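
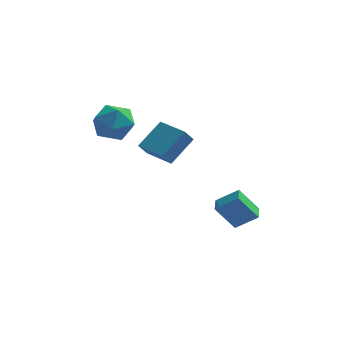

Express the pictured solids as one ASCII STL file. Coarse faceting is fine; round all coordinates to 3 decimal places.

solid 
facet normal -0.806 -0.040 -0.590
outer loop
vertex 2.341 -2.266 -2.503
vertex 2.261 -1.391 -2.453
vertex 3.294 -2.103 -3.816
endloop
endfacet
facet normal 0.091 -0.994 -0.058
outer loop
vertex 4.399 -2.049 -3.007
vertex 2.341 -2.266 -2.503
vertex 3.294 -2.103 -3.816
endloop
endfacet
facet normal -0.806 -0.039 -0.590
outer loop
vertex 3.294 -2.103 -3.816
vertex 2.261 -1.391 -2.453
vertex 3.214 -1.228 -3.765
endloop
endfacet
facet normal 0.585 0.100 -0.805
outer loop
vertex 3.214 -1.228 -3.765
vertex 4.399 -2.049 -3.007
vertex 3.294 -2.103 -3.816
endloop
endfacet
facet normal -0.585 -0.099 0.805
outer loop
vertex 2.341 -2.266 -2.503
vertex 3.366 -1.337 -1.644
vertex 2.261 -1.391 -2.453
endloop
endfacet
facet normal 0.091 -0.994 -0.058
outer loop
vertex 3.446 -2.212 -1.695
vertex 2.341 -2.266 -2.503
vertex 4.399 -2.049 -3.007
endloop
endfacet
facet normal -0.584 -0.100 0.805
outer loop
vertex 3.446 -2.212 -1.695
vertex 3.366 -1.337 -1.644
vertex 2.341 -2.266 -2.503
endloop
endfacet
facet normal -0.091 0.994 0.058
outer loop
vertex 2.261 -1.391 -2.453
vertex 3.366 -1.337 -1.644
vertex 3.214 -1.228 -3.765
endloop
endfacet
facet normal 0.584 0.099 -0.806
outer loop
vertex 4.319 -1.174 -2.957
vertex 4.399 -2.049 -3.007
vertex 3.214 -1.228 -3.765
endloop
endfacet
facet normal -0.091 0.994 0.058
outer loop
vertex 3.214 -1.228 -3.765
vertex 3.366 -1.337 -1.644
vertex 4.319 -1.174 -2.957
endloop
endfacet
facet normal 0.806 0.040 0.590
outer loop
vertex 4.319 -1.174 -2.957
vertex 3.446 -2.212 -1.695
vertex 4.399 -2.049 -3.007
endloop
endfacet
facet normal 0.806 0.039 0.590
outer loop
vertex 3.366 -1.337 -1.644
vertex 3.446 -2.212 -1.695
vertex 4.319 -1.174 -2.957
endloop
endfacet
facet normal 0.006 0.881 0.473
outer loop
vertex -2.587 -1.244 2.846
vertex -2.887 -1.771 3.831
vertex -1.769 -1.636 3.565
endloop
endfacet
facet normal 0.476 0.877 -0.063
outer loop
vertex -2.587 -1.244 2.846
vertex -1.769 -1.636 3.565
vertex -1.654 -1.781 2.423
endloop
endfacet
facet normal 0.121 0.736 -0.666
outer loop
vertex -2.587 -1.244 2.846
vertex -1.654 -1.781 2.423
vertex -2.7 -2.006 1.984
endloop
endfacet
facet normal -0.568 0.652 -0.502
outer loop
vertex -2.587 -1.244 2.846
vertex -2.7 -2.006 1.984
vertex -3.462 -1.999 2.854
endloop
endfacet
facet normal -0.639 0.742 0.203
outer loop
vertex -2.587 -1.244 2.846
vertex -3.462 -1.999 2.854
vertex -2.887 -1.771 3.831
endloop
endfacet
facet normal 0.938 0.344 0.051
outer loop
vertex -1.654 -1.781 2.423
vertex -1.769 -1.636 3.565
vertex -1.378 -2.641 3.146
endloop
endfacet
facet normal 0.177 0.350 0.920
outer loop
vertex -1.769 -1.636 3.565
vertex -2.887 -1.771 3.831
vertex -2.14 -2.634 4.016
endloop
endfacet
facet normal -0.868 0.126 0.481
outer loop
vertex -2.887 -1.771 3.831
vertex -3.462 -1.999 2.854
vertex -3.186 -2.859 3.577
endloop
endfacet
facet normal -0.752 -0.018 -0.659
outer loop
vertex -3.462 -1.999 2.854
vertex -2.7 -2.006 1.984
vertex -3.071 -3.004 2.435
endloop
endfacet
facet normal 0.363 0.116 -0.925
outer loop
vertex -2.7 -2.006 1.984
vertex -1.654 -1.781 2.423
vertex -1.953 -2.869 2.169
endloop
endfacet
facet normal 0.568 -0.652 0.502
outer loop
vertex -2.253 -3.396 3.154
vertex -1.378 -2.641 3.146
vertex -2.14 -2.634 4.016
endloop
endfacet
facet normal -0.121 -0.736 0.666
outer loop
vertex -2.253 -3.396 3.154
vertex -2.14 -2.634 4.016
vertex -3.186 -2.859 3.577
endloop
endfacet
facet normal -0.476 -0.877 0.063
outer loop
vertex -2.253 -3.396 3.154
vertex -3.186 -2.859 3.577
vertex -3.071 -3.004 2.435
endloop
endfacet
facet normal -0.006 -0.881 -0.473
outer loop
vertex -2.253 -3.396 3.154
vertex -3.071 -3.004 2.435
vertex -1.953 -2.869 2.169
endloop
endfacet
facet normal 0.639 -0.742 -0.203
outer loop
vertex -2.253 -3.396 3.154
vertex -1.953 -2.869 2.169
vertex -1.378 -2.641 3.146
endloop
endfacet
facet normal 0.752 0.018 0.659
outer loop
vertex -2.14 -2.634 4.016
vertex -1.378 -2.641 3.146
vertex -1.769 -1.636 3.565
endloop
endfacet
facet normal -0.363 -0.116 0.925
outer loop
vertex -3.186 -2.859 3.577
vertex -2.14 -2.634 4.016
vertex -2.887 -1.771 3.831
endloop
endfacet
facet normal -0.938 -0.344 -0.051
outer loop
vertex -3.071 -3.004 2.435
vertex -3.186 -2.859 3.577
vertex -3.462 -1.999 2.854
endloop
endfacet
facet normal -0.177 -0.350 -0.920
outer loop
vertex -1.953 -2.869 2.169
vertex -3.071 -3.004 2.435
vertex -2.7 -2.006 1.984
endloop
endfacet
facet normal 0.868 -0.126 -0.481
outer loop
vertex -1.378 -2.641 3.146
vertex -1.953 -2.869 2.169
vertex -1.654 -1.781 2.423
endloop
endfacet
facet normal -0.490 -0.624 -0.609
outer loop
vertex 0.035 -3.312 1.509
vertex -1.288 -2.26 1.494
vertex 0.377 -2.892 0.803
endloop
endfacet
facet normal 0.783 -0.622 0.009
outer loop
vertex 1.248 -1.78 1.886
vertex 0.035 -3.312 1.509
vertex 0.377 -2.892 0.803
endloop
endfacet
facet normal -0.490 -0.624 -0.609
outer loop
vertex 0.377 -2.892 0.803
vertex -1.288 -2.26 1.494
vertex -0.946 -1.84 0.788
endloop
endfacet
facet normal 0.384 0.472 -0.794
outer loop
vertex -0.946 -1.84 0.788
vertex 1.248 -1.78 1.886
vertex 0.377 -2.892 0.803
endloop
endfacet
facet normal -0.384 -0.472 0.794
outer loop
vertex 0.035 -3.312 1.509
vertex -0.417 -1.148 2.577
vertex -1.288 -2.26 1.494
endloop
endfacet
facet normal 0.783 -0.622 0.009
outer loop
vertex 0.906 -2.2 2.592
vertex 0.035 -3.312 1.509
vertex 1.248 -1.78 1.886
endloop
endfacet
facet normal -0.384 -0.472 0.794
outer loop
vertex 0.906 -2.2 2.592
vertex -0.417 -1.148 2.577
vertex 0.035 -3.312 1.509
endloop
endfacet
facet normal -0.783 0.622 -0.009
outer loop
vertex -1.288 -2.26 1.494
vertex -0.417 -1.148 2.577
vertex -0.946 -1.84 0.788
endloop
endfacet
facet normal 0.384 0.472 -0.794
outer loop
vertex -0.075 -0.728 1.871
vertex 1.248 -1.78 1.886
vertex -0.946 -1.84 0.788
endloop
endfacet
facet normal -0.783 0.622 -0.009
outer loop
vertex -0.946 -1.84 0.788
vertex -0.417 -1.148 2.577
vertex -0.075 -0.728 1.871
endloop
endfacet
facet normal 0.490 0.624 0.609
outer loop
vertex -0.075 -0.728 1.871
vertex 0.906 -2.2 2.592
vertex 1.248 -1.78 1.886
endloop
endfacet
facet normal 0.490 0.624 0.609
outer loop
vertex -0.417 -1.148 2.577
vertex 0.906 -2.2 2.592
vertex -0.075 -0.728 1.871
endloop
endfacet

endsolid


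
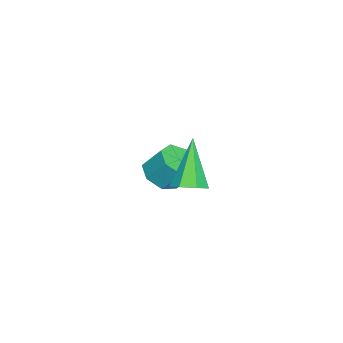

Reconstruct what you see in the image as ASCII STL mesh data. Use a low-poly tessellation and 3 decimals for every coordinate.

solid 
facet normal 0.506 0.102 -0.856
outer loop
vertex 2.941 -0.964 -0.778
vertex 2.528 -1.342 -1.067
vertex 2.51 -0.715 -1.003
endloop
endfacet
facet normal 0.192 0.820 0.540
outer loop
vertex 2.941 -0.964 -0.778
vertex 2.51 -0.715 -1.003
vertex 1.552 -1.538 0.587
endloop
endfacet
facet normal 0.505 0.102 -0.857
outer loop
vertex 2.51 -0.715 -1.003
vertex 2.528 -1.342 -1.067
vertex 2.092 -0.938 -1.276
endloop
endfacet
facet normal -0.527 0.842 0.119
outer loop
vertex 2.51 -0.715 -1.003
vertex 2.092 -0.938 -1.276
vertex 1.552 -1.538 0.587
endloop
endfacet
facet normal 0.505 0.102 -0.857
outer loop
vertex 2.092 -0.938 -1.276
vertex 2.528 -1.342 -1.067
vertex 2.002 -1.465 -1.392
endloop
endfacet
facet normal -0.955 0.209 -0.209
outer loop
vertex 2.092 -0.938 -1.276
vertex 2.002 -1.465 -1.392
vertex 1.552 -1.538 0.587
endloop
endfacet
facet normal 0.506 0.100 -0.857
outer loop
vertex 2.002 -1.465 -1.392
vertex 2.528 -1.342 -1.067
vertex 2.308 -1.899 -1.262
endloop
endfacet
facet normal -0.772 -0.604 -0.198
outer loop
vertex 2.002 -1.465 -1.392
vertex 2.308 -1.899 -1.262
vertex 1.552 -1.538 0.587
endloop
endfacet
facet normal 0.505 0.101 -0.857
outer loop
vertex 2.308 -1.899 -1.262
vertex 2.528 -1.342 -1.067
vertex 2.78 -1.914 -0.986
endloop
endfacet
facet normal -0.116 -0.983 0.145
outer loop
vertex 2.308 -1.899 -1.262
vertex 2.78 -1.914 -0.986
vertex 1.552 -1.538 0.587
endloop
endfacet
facet normal 0.506 0.101 -0.857
outer loop
vertex 2.78 -1.914 -0.986
vertex 2.528 -1.342 -1.067
vertex 3.061 -1.498 -0.771
endloop
endfacet
facet normal 0.522 -0.643 0.561
outer loop
vertex 2.78 -1.914 -0.986
vertex 3.061 -1.498 -0.771
vertex 1.552 -1.538 0.587
endloop
endfacet
facet normal 0.506 0.102 -0.857
outer loop
vertex 3.061 -1.498 -0.771
vertex 2.528 -1.342 -1.067
vertex 2.941 -0.964 -0.778
endloop
endfacet
facet normal 0.658 0.158 0.736
outer loop
vertex 3.061 -1.498 -0.771
vertex 2.941 -0.964 -0.778
vertex 1.552 -1.538 0.587
endloop
endfacet
facet normal -0.056 -0.623 -0.780
outer loop
vertex -0.888 -3.378 -3.522
vertex -1.582 -3.648 -3.257
vertex -1.443 -3.045 -3.748
endloop
endfacet
facet normal 0.584 0.614 -0.530
outer loop
vertex -0.888 -3.378 -3.522
vertex -1.443 -3.045 -3.748
vertex -0.825 -2.682 -2.647
endloop
endfacet
facet normal 0.586 0.613 -0.531
outer loop
vertex -0.825 -2.682 -2.647
vertex -1.443 -3.045 -3.748
vertex -1.379 -2.348 -2.873
endloop
endfacet
facet normal 0.056 0.621 0.782
outer loop
vertex -0.825 -2.682 -2.647
vertex -1.379 -2.348 -2.873
vertex -1.518 -2.952 -2.383
endloop
endfacet
facet normal -0.057 -0.622 -0.781
outer loop
vertex -1.443 -3.045 -3.748
vertex -1.582 -3.648 -3.257
vertex -2.102 -3.165 -3.604
endloop
endfacet
facet normal -0.268 0.763 -0.588
outer loop
vertex -1.443 -3.045 -3.748
vertex -2.102 -3.165 -3.604
vertex -1.379 -2.348 -2.873
endloop
endfacet
facet normal -0.268 0.763 -0.588
outer loop
vertex -1.379 -2.348 -2.873
vertex -2.102 -3.165 -3.604
vertex -2.039 -2.469 -2.729
endloop
endfacet
facet normal 0.057 0.621 0.782
outer loop
vertex -1.379 -2.348 -2.873
vertex -2.039 -2.469 -2.729
vertex -1.518 -2.952 -2.383
endloop
endfacet
facet normal -0.056 -0.622 -0.781
outer loop
vertex -2.102 -3.165 -3.604
vertex -1.582 -3.648 -3.257
vertex -2.37 -3.65 -3.199
endloop
endfacet
facet normal -0.919 0.338 -0.203
outer loop
vertex -2.102 -3.165 -3.604
vertex -2.37 -3.65 -3.199
vertex -2.039 -2.469 -2.729
endloop
endfacet
facet normal -0.919 0.338 -0.202
outer loop
vertex -2.039 -2.469 -2.729
vertex -2.37 -3.65 -3.199
vertex -2.306 -2.953 -2.324
endloop
endfacet
facet normal 0.058 0.622 0.781
outer loop
vertex -2.039 -2.469 -2.729
vertex -2.306 -2.953 -2.324
vertex -1.518 -2.952 -2.383
endloop
endfacet
facet normal -0.056 -0.622 -0.781
outer loop
vertex -2.37 -3.65 -3.199
vertex -1.582 -3.648 -3.257
vertex -2.044 -4.133 -2.838
endloop
endfacet
facet normal -0.878 -0.341 0.336
outer loop
vertex -2.37 -3.65 -3.199
vertex -2.044 -4.133 -2.838
vertex -2.306 -2.953 -2.324
endloop
endfacet
facet normal -0.878 -0.341 0.336
outer loop
vertex -2.306 -2.953 -2.324
vertex -2.044 -4.133 -2.838
vertex -1.98 -3.437 -1.963
endloop
endfacet
facet normal 0.058 0.622 0.781
outer loop
vertex -2.306 -2.953 -2.324
vertex -1.98 -3.437 -1.963
vertex -1.518 -2.952 -2.383
endloop
endfacet
facet normal -0.057 -0.621 -0.782
outer loop
vertex -2.044 -4.133 -2.838
vertex -1.582 -3.648 -3.257
vertex -1.37 -4.251 -2.793
endloop
endfacet
facet normal -0.175 -0.764 0.621
outer loop
vertex -2.044 -4.133 -2.838
vertex -1.37 -4.251 -2.793
vertex -1.98 -3.437 -1.963
endloop
endfacet
facet normal -0.175 -0.764 0.621
outer loop
vertex -1.98 -3.437 -1.963
vertex -1.37 -4.251 -2.793
vertex -1.307 -3.555 -1.918
endloop
endfacet
facet normal 0.057 0.622 0.781
outer loop
vertex -1.98 -3.437 -1.963
vertex -1.307 -3.555 -1.918
vertex -1.518 -2.952 -2.383
endloop
endfacet
facet normal -0.057 -0.621 -0.781
outer loop
vertex -1.37 -4.251 -2.793
vertex -1.582 -3.648 -3.257
vertex -0.856 -3.915 -3.098
endloop
endfacet
facet normal 0.659 -0.611 0.438
outer loop
vertex -1.37 -4.251 -2.793
vertex -0.856 -3.915 -3.098
vertex -1.307 -3.555 -1.918
endloop
endfacet
facet normal 0.659 -0.612 0.438
outer loop
vertex -1.307 -3.555 -1.918
vertex -0.856 -3.915 -3.098
vertex -0.792 -3.219 -2.223
endloop
endfacet
facet normal 0.057 0.622 0.781
outer loop
vertex -1.307 -3.555 -1.918
vertex -0.792 -3.219 -2.223
vertex -1.518 -2.952 -2.383
endloop
endfacet
facet normal -0.057 -0.621 -0.782
outer loop
vertex -0.856 -3.915 -3.098
vertex -1.582 -3.648 -3.257
vertex -0.888 -3.378 -3.522
endloop
endfacet
facet normal 0.997 0.001 -0.074
outer loop
vertex -0.856 -3.915 -3.098
vertex -0.888 -3.378 -3.522
vertex -0.792 -3.219 -2.223
endloop
endfacet
facet normal 0.997 0.003 -0.074
outer loop
vertex -0.792 -3.219 -2.223
vertex -0.888 -3.378 -3.522
vertex -0.825 -2.682 -2.647
endloop
endfacet
facet normal 0.056 0.621 0.782
outer loop
vertex -0.792 -3.219 -2.223
vertex -0.825 -2.682 -2.647
vertex -1.518 -2.952 -2.383
endloop
endfacet

endsolid


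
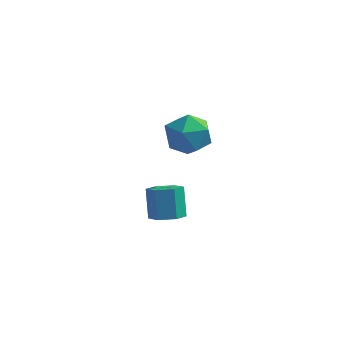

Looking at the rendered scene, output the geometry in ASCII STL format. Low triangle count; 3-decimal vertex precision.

solid 
facet normal 0.214 -0.457 -0.863
outer loop
vertex -0.273 -1.776 -2.537
vertex -0.889 -1.981 -2.581
vertex -0.717 -1.41 -2.841
endloop
endfacet
facet normal 0.699 0.689 -0.192
outer loop
vertex -0.273 -1.776 -2.537
vertex -0.717 -1.41 -2.841
vertex -0.536 -1.214 -1.476
endloop
endfacet
facet normal 0.699 0.689 -0.192
outer loop
vertex -0.536 -1.214 -1.476
vertex -0.717 -1.41 -2.841
vertex -0.98 -0.848 -1.779
endloop
endfacet
facet normal -0.213 0.457 0.864
outer loop
vertex -0.536 -1.214 -1.476
vertex -0.98 -0.848 -1.779
vertex -1.151 -1.419 -1.519
endloop
endfacet
facet normal 0.214 -0.457 -0.863
outer loop
vertex -0.717 -1.41 -2.841
vertex -0.889 -1.981 -2.581
vertex -1.332 -1.616 -2.884
endloop
endfacet
facet normal -0.243 0.831 -0.500
outer loop
vertex -0.717 -1.41 -2.841
vertex -1.332 -1.616 -2.884
vertex -0.98 -0.848 -1.779
endloop
endfacet
facet normal -0.242 0.831 -0.501
outer loop
vertex -0.98 -0.848 -1.779
vertex -1.332 -1.616 -2.884
vertex -1.595 -1.053 -1.822
endloop
endfacet
facet normal -0.213 0.457 0.864
outer loop
vertex -0.98 -0.848 -1.779
vertex -1.595 -1.053 -1.822
vertex -1.151 -1.419 -1.519
endloop
endfacet
facet normal 0.213 -0.458 -0.863
outer loop
vertex -1.332 -1.616 -2.884
vertex -0.889 -1.981 -2.581
vertex -1.504 -2.186 -2.624
endloop
endfacet
facet normal -0.940 0.143 -0.309
outer loop
vertex -1.332 -1.616 -2.884
vertex -1.504 -2.186 -2.624
vertex -1.595 -1.053 -1.822
endloop
endfacet
facet normal -0.940 0.143 -0.309
outer loop
vertex -1.595 -1.053 -1.822
vertex -1.504 -2.186 -2.624
vertex -1.767 -1.624 -1.563
endloop
endfacet
facet normal -0.214 0.456 0.864
outer loop
vertex -1.595 -1.053 -1.822
vertex -1.767 -1.624 -1.563
vertex -1.151 -1.419 -1.519
endloop
endfacet
facet normal 0.213 -0.457 -0.864
outer loop
vertex -1.504 -2.186 -2.624
vertex -0.889 -1.981 -2.581
vertex -1.06 -2.552 -2.321
endloop
endfacet
facet normal -0.699 -0.689 0.192
outer loop
vertex -1.504 -2.186 -2.624
vertex -1.06 -2.552 -2.321
vertex -1.767 -1.624 -1.563
endloop
endfacet
facet normal -0.699 -0.689 0.191
outer loop
vertex -1.767 -1.624 -1.563
vertex -1.06 -2.552 -2.321
vertex -1.323 -1.99 -1.259
endloop
endfacet
facet normal -0.214 0.457 0.863
outer loop
vertex -1.767 -1.624 -1.563
vertex -1.323 -1.99 -1.259
vertex -1.151 -1.419 -1.519
endloop
endfacet
facet normal 0.213 -0.457 -0.864
outer loop
vertex -1.06 -2.552 -2.321
vertex -0.889 -1.981 -2.581
vertex -0.445 -2.347 -2.278
endloop
endfacet
facet normal 0.242 -0.831 0.500
outer loop
vertex -1.06 -2.552 -2.321
vertex -0.445 -2.347 -2.278
vertex -1.323 -1.99 -1.259
endloop
endfacet
facet normal 0.243 -0.831 0.501
outer loop
vertex -1.323 -1.99 -1.259
vertex -0.445 -2.347 -2.278
vertex -0.708 -1.784 -1.216
endloop
endfacet
facet normal -0.214 0.457 0.863
outer loop
vertex -1.323 -1.99 -1.259
vertex -0.708 -1.784 -1.216
vertex -1.151 -1.419 -1.519
endloop
endfacet
facet normal 0.214 -0.456 -0.864
outer loop
vertex -0.445 -2.347 -2.278
vertex -0.889 -1.981 -2.581
vertex -0.273 -1.776 -2.537
endloop
endfacet
facet normal 0.940 -0.143 0.309
outer loop
vertex -0.445 -2.347 -2.278
vertex -0.273 -1.776 -2.537
vertex -0.708 -1.784 -1.216
endloop
endfacet
facet normal 0.940 -0.143 0.309
outer loop
vertex -0.708 -1.784 -1.216
vertex -0.273 -1.776 -2.537
vertex -0.536 -1.214 -1.476
endloop
endfacet
facet normal -0.213 0.458 0.863
outer loop
vertex -0.708 -1.784 -1.216
vertex -0.536 -1.214 -1.476
vertex -1.151 -1.419 -1.519
endloop
endfacet
facet normal -0.622 0.325 0.712
outer loop
vertex -2.051 3.28 -1.36
vertex -2.33 2.339 -1.175
vertex -1.558 2.737 -0.682
endloop
endfacet
facet normal -0.058 0.758 0.650
outer loop
vertex -2.051 3.28 -1.36
vertex -1.558 2.737 -0.682
vertex -1.054 3.32 -1.317
endloop
endfacet
facet normal -0.039 0.999 -0.021
outer loop
vertex -2.051 3.28 -1.36
vertex -1.054 3.32 -1.317
vertex -1.514 3.283 -2.203
endloop
endfacet
facet normal -0.591 0.714 -0.374
outer loop
vertex -2.051 3.28 -1.36
vertex -1.514 3.283 -2.203
vertex -2.303 2.676 -2.115
endloop
endfacet
facet normal -0.951 0.298 0.079
outer loop
vertex -2.051 3.28 -1.36
vertex -2.303 2.676 -2.115
vertex -2.33 2.339 -1.175
endloop
endfacet
facet normal 0.530 0.371 0.762
outer loop
vertex -1.054 3.32 -1.317
vertex -1.558 2.737 -0.682
vertex -0.717 2.404 -1.105
endloop
endfacet
facet normal -0.382 -0.329 0.864
outer loop
vertex -1.558 2.737 -0.682
vertex -2.33 2.339 -1.175
vertex -1.506 1.797 -1.017
endloop
endfacet
facet normal -0.914 -0.373 -0.160
outer loop
vertex -2.33 2.339 -1.175
vertex -2.303 2.676 -2.115
vertex -1.966 1.76 -1.903
endloop
endfacet
facet normal -0.331 0.300 -0.895
outer loop
vertex -2.303 2.676 -2.115
vertex -1.514 3.283 -2.203
vertex -1.462 2.343 -2.538
endloop
endfacet
facet normal 0.562 0.761 -0.324
outer loop
vertex -1.514 3.283 -2.203
vertex -1.054 3.32 -1.317
vertex -0.69 2.741 -2.045
endloop
endfacet
facet normal 0.591 -0.714 0.374
outer loop
vertex -0.969 1.8 -1.86
vertex -0.717 2.404 -1.105
vertex -1.506 1.797 -1.017
endloop
endfacet
facet normal 0.039 -0.999 0.021
outer loop
vertex -0.969 1.8 -1.86
vertex -1.506 1.797 -1.017
vertex -1.966 1.76 -1.903
endloop
endfacet
facet normal 0.058 -0.758 -0.650
outer loop
vertex -0.969 1.8 -1.86
vertex -1.966 1.76 -1.903
vertex -1.462 2.343 -2.538
endloop
endfacet
facet normal 0.622 -0.325 -0.712
outer loop
vertex -0.969 1.8 -1.86
vertex -1.462 2.343 -2.538
vertex -0.69 2.741 -2.045
endloop
endfacet
facet normal 0.951 -0.298 -0.079
outer loop
vertex -0.969 1.8 -1.86
vertex -0.69 2.741 -2.045
vertex -0.717 2.404 -1.105
endloop
endfacet
facet normal 0.331 -0.300 0.895
outer loop
vertex -1.506 1.797 -1.017
vertex -0.717 2.404 -1.105
vertex -1.558 2.737 -0.682
endloop
endfacet
facet normal -0.562 -0.761 0.324
outer loop
vertex -1.966 1.76 -1.903
vertex -1.506 1.797 -1.017
vertex -2.33 2.339 -1.175
endloop
endfacet
facet normal -0.530 -0.371 -0.762
outer loop
vertex -1.462 2.343 -2.538
vertex -1.966 1.76 -1.903
vertex -2.303 2.676 -2.115
endloop
endfacet
facet normal 0.382 0.329 -0.864
outer loop
vertex -0.69 2.741 -2.045
vertex -1.462 2.343 -2.538
vertex -1.514 3.283 -2.203
endloop
endfacet
facet normal 0.914 0.373 0.160
outer loop
vertex -0.717 2.404 -1.105
vertex -0.69 2.741 -2.045
vertex -1.054 3.32 -1.317
endloop
endfacet

endsolid


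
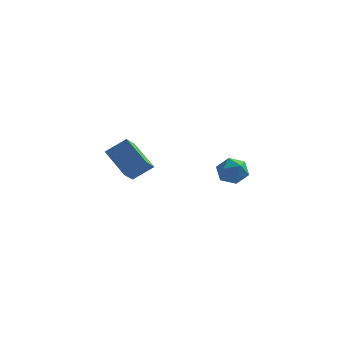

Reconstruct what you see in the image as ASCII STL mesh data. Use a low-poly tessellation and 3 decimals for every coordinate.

solid 
facet normal 0.391 0.081 0.917
outer loop
vertex 2.916 -3.292 -0.62
vertex 2.259 -3.649 -0.308
vertex 2.893 -4.098 -0.539
endloop
endfacet
facet normal 0.905 0.017 0.425
outer loop
vertex 2.916 -3.292 -0.62
vertex 2.893 -4.098 -0.539
vertex 3.202 -3.767 -1.21
endloop
endfacet
facet normal 0.832 0.553 -0.041
outer loop
vertex 2.916 -3.292 -0.62
vertex 3.202 -3.767 -1.21
vertex 2.76 -3.115 -1.395
endloop
endfacet
facet normal 0.273 0.948 0.162
outer loop
vertex 2.916 -3.292 -0.62
vertex 2.76 -3.115 -1.395
vertex 2.177 -3.042 -0.837
endloop
endfacet
facet normal 0.001 0.657 0.754
outer loop
vertex 2.916 -3.292 -0.62
vertex 2.177 -3.042 -0.837
vertex 2.259 -3.649 -0.308
endloop
endfacet
facet normal 0.800 -0.595 0.075
outer loop
vertex 3.202 -3.767 -1.21
vertex 2.893 -4.098 -0.539
vertex 2.723 -4.418 -1.263
endloop
endfacet
facet normal -0.031 -0.491 0.870
outer loop
vertex 2.893 -4.098 -0.539
vertex 2.259 -3.649 -0.308
vertex 2.14 -4.345 -0.705
endloop
endfacet
facet normal -0.663 0.439 0.606
outer loop
vertex 2.259 -3.649 -0.308
vertex 2.177 -3.042 -0.837
vertex 1.698 -3.693 -0.89
endloop
endfacet
facet normal -0.221 0.910 -0.350
outer loop
vertex 2.177 -3.042 -0.837
vertex 2.76 -3.115 -1.395
vertex 2.007 -3.362 -1.561
endloop
endfacet
facet normal 0.683 0.270 -0.679
outer loop
vertex 2.76 -3.115 -1.395
vertex 3.202 -3.767 -1.21
vertex 2.641 -3.811 -1.792
endloop
endfacet
facet normal -0.273 -0.948 -0.162
outer loop
vertex 1.984 -4.168 -1.48
vertex 2.723 -4.418 -1.263
vertex 2.14 -4.345 -0.705
endloop
endfacet
facet normal -0.832 -0.553 0.041
outer loop
vertex 1.984 -4.168 -1.48
vertex 2.14 -4.345 -0.705
vertex 1.698 -3.693 -0.89
endloop
endfacet
facet normal -0.905 -0.017 -0.425
outer loop
vertex 1.984 -4.168 -1.48
vertex 1.698 -3.693 -0.89
vertex 2.007 -3.362 -1.561
endloop
endfacet
facet normal -0.391 -0.081 -0.917
outer loop
vertex 1.984 -4.168 -1.48
vertex 2.007 -3.362 -1.561
vertex 2.641 -3.811 -1.792
endloop
endfacet
facet normal -0.001 -0.657 -0.754
outer loop
vertex 1.984 -4.168 -1.48
vertex 2.641 -3.811 -1.792
vertex 2.723 -4.418 -1.263
endloop
endfacet
facet normal 0.221 -0.910 0.350
outer loop
vertex 2.14 -4.345 -0.705
vertex 2.723 -4.418 -1.263
vertex 2.893 -4.098 -0.539
endloop
endfacet
facet normal -0.683 -0.270 0.679
outer loop
vertex 1.698 -3.693 -0.89
vertex 2.14 -4.345 -0.705
vertex 2.259 -3.649 -0.308
endloop
endfacet
facet normal -0.800 0.595 -0.075
outer loop
vertex 2.007 -3.362 -1.561
vertex 1.698 -3.693 -0.89
vertex 2.177 -3.042 -0.837
endloop
endfacet
facet normal 0.031 0.491 -0.870
outer loop
vertex 2.641 -3.811 -1.792
vertex 2.007 -3.362 -1.561
vertex 2.76 -3.115 -1.395
endloop
endfacet
facet normal 0.663 -0.439 -0.606
outer loop
vertex 2.723 -4.418 -1.263
vertex 2.641 -3.811 -1.792
vertex 3.202 -3.767 -1.21
endloop
endfacet
facet normal -0.654 0.511 0.558
outer loop
vertex -4.527 0.341 -2.194
vertex -3.565 0.742 -1.435
vertex -4.378 1.279 -2.878
endloop
endfacet
facet normal -0.746 -0.311 -0.589
outer loop
vertex -3.175 0.338 -3.905
vertex -4.527 0.341 -2.194
vertex -4.378 1.279 -2.878
endloop
endfacet
facet normal -0.653 0.512 0.558
outer loop
vertex -4.378 1.279 -2.878
vertex -3.565 0.742 -1.435
vertex -3.415 1.68 -2.119
endloop
endfacet
facet normal 0.127 0.801 -0.585
outer loop
vertex -3.415 1.68 -2.119
vertex -3.175 0.338 -3.905
vertex -4.378 1.279 -2.878
endloop
endfacet
facet normal -0.127 -0.801 0.585
outer loop
vertex -4.527 0.341 -2.194
vertex -2.362 -0.199 -2.462
vertex -3.565 0.742 -1.435
endloop
endfacet
facet normal -0.746 -0.310 -0.589
outer loop
vertex -3.325 -0.6 -3.221
vertex -4.527 0.341 -2.194
vertex -3.175 0.338 -3.905
endloop
endfacet
facet normal -0.127 -0.801 0.585
outer loop
vertex -3.325 -0.6 -3.221
vertex -2.362 -0.199 -2.462
vertex -4.527 0.341 -2.194
endloop
endfacet
facet normal 0.746 0.310 0.589
outer loop
vertex -3.565 0.742 -1.435
vertex -2.362 -0.199 -2.462
vertex -3.415 1.68 -2.119
endloop
endfacet
facet normal 0.127 0.801 -0.585
outer loop
vertex -2.213 0.739 -3.146
vertex -3.175 0.338 -3.905
vertex -3.415 1.68 -2.119
endloop
endfacet
facet normal 0.746 0.311 0.589
outer loop
vertex -3.415 1.68 -2.119
vertex -2.362 -0.199 -2.462
vertex -2.213 0.739 -3.146
endloop
endfacet
facet normal 0.653 -0.511 -0.558
outer loop
vertex -2.213 0.739 -3.146
vertex -3.325 -0.6 -3.221
vertex -3.175 0.338 -3.905
endloop
endfacet
facet normal 0.653 -0.511 -0.559
outer loop
vertex -2.362 -0.199 -2.462
vertex -3.325 -0.6 -3.221
vertex -2.213 0.739 -3.146
endloop
endfacet

endsolid


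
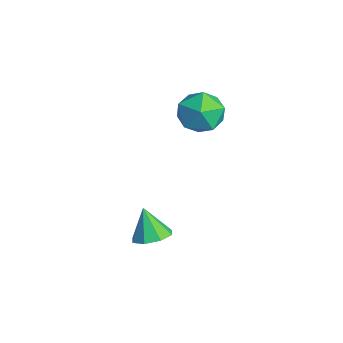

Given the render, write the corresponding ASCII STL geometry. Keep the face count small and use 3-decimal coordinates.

solid 
facet normal -0.055 0.712 0.700
outer loop
vertex -1.84 1.826 2.956
vertex -1.469 1.136 3.688
vertex -0.784 1.741 3.126
endloop
endfacet
facet normal 0.071 0.996 0.057
outer loop
vertex -1.84 1.826 2.956
vertex -0.784 1.741 3.126
vertex -1.162 1.825 2.126
endloop
endfacet
facet normal -0.461 0.803 -0.378
outer loop
vertex -1.84 1.826 2.956
vertex -1.162 1.825 2.126
vertex -2.079 1.272 2.07
endloop
endfacet
facet normal -0.916 0.401 -0.003
outer loop
vertex -1.84 1.826 2.956
vertex -2.079 1.272 2.07
vertex -2.269 0.846 3.036
endloop
endfacet
facet normal -0.665 0.345 0.662
outer loop
vertex -1.84 1.826 2.956
vertex -2.269 0.846 3.036
vertex -1.469 1.136 3.688
endloop
endfacet
facet normal 0.675 0.711 -0.195
outer loop
vertex -1.162 1.825 2.126
vertex -0.784 1.741 3.126
vertex -0.371 1.134 2.344
endloop
endfacet
facet normal 0.471 0.252 0.845
outer loop
vertex -0.784 1.741 3.126
vertex -1.469 1.136 3.688
vertex -0.561 0.708 3.31
endloop
endfacet
facet normal -0.516 -0.343 0.785
outer loop
vertex -1.469 1.136 3.688
vertex -2.269 0.846 3.036
vertex -1.478 0.155 3.254
endloop
endfacet
facet normal -0.923 -0.251 -0.292
outer loop
vertex -2.269 0.846 3.036
vertex -2.079 1.272 2.07
vertex -1.856 0.239 2.254
endloop
endfacet
facet normal -0.186 0.399 -0.898
outer loop
vertex -2.079 1.272 2.07
vertex -1.162 1.825 2.126
vertex -1.171 0.844 1.692
endloop
endfacet
facet normal 0.916 -0.401 0.003
outer loop
vertex -0.8 0.154 2.424
vertex -0.371 1.134 2.344
vertex -0.561 0.708 3.31
endloop
endfacet
facet normal 0.461 -0.803 0.378
outer loop
vertex -0.8 0.154 2.424
vertex -0.561 0.708 3.31
vertex -1.478 0.155 3.254
endloop
endfacet
facet normal -0.071 -0.996 -0.057
outer loop
vertex -0.8 0.154 2.424
vertex -1.478 0.155 3.254
vertex -1.856 0.239 2.254
endloop
endfacet
facet normal 0.055 -0.712 -0.700
outer loop
vertex -0.8 0.154 2.424
vertex -1.856 0.239 2.254
vertex -1.171 0.844 1.692
endloop
endfacet
facet normal 0.665 -0.345 -0.662
outer loop
vertex -0.8 0.154 2.424
vertex -1.171 0.844 1.692
vertex -0.371 1.134 2.344
endloop
endfacet
facet normal 0.923 0.251 0.292
outer loop
vertex -0.561 0.708 3.31
vertex -0.371 1.134 2.344
vertex -0.784 1.741 3.126
endloop
endfacet
facet normal 0.186 -0.399 0.898
outer loop
vertex -1.478 0.155 3.254
vertex -0.561 0.708 3.31
vertex -1.469 1.136 3.688
endloop
endfacet
facet normal -0.675 -0.711 0.195
outer loop
vertex -1.856 0.239 2.254
vertex -1.478 0.155 3.254
vertex -2.269 0.846 3.036
endloop
endfacet
facet normal -0.471 -0.252 -0.845
outer loop
vertex -1.171 0.844 1.692
vertex -1.856 0.239 2.254
vertex -2.079 1.272 2.07
endloop
endfacet
facet normal 0.516 0.343 -0.785
outer loop
vertex -0.371 1.134 2.344
vertex -1.171 0.844 1.692
vertex -1.162 1.825 2.126
endloop
endfacet
facet normal 0.420 0.112 -0.901
outer loop
vertex 1.377 -2.146 -1.975
vertex 0.78 -1.644 -2.191
vertex 1.505 -1.554 -1.842
endloop
endfacet
facet normal 0.576 -0.296 0.762
outer loop
vertex 1.377 -2.146 -1.975
vertex 1.505 -1.554 -1.842
vertex 0.2 -1.796 -0.949
endloop
endfacet
facet normal 0.420 0.111 -0.901
outer loop
vertex 1.505 -1.554 -1.842
vertex 0.78 -1.644 -2.191
vertex 1.208 -1.014 -1.914
endloop
endfacet
facet normal 0.477 0.369 0.798
outer loop
vertex 1.505 -1.554 -1.842
vertex 1.208 -1.014 -1.914
vertex 0.2 -1.796 -0.949
endloop
endfacet
facet normal 0.420 0.110 -0.901
outer loop
vertex 1.208 -1.014 -1.914
vertex 0.78 -1.644 -2.191
vertex 0.66 -0.844 -2.149
endloop
endfacet
facet normal -0.020 0.787 0.617
outer loop
vertex 1.208 -1.014 -1.914
vertex 0.66 -0.844 -2.149
vertex 0.2 -1.796 -0.949
endloop
endfacet
facet normal 0.420 0.110 -0.901
outer loop
vertex 0.66 -0.844 -2.149
vertex 0.78 -1.644 -2.191
vertex 0.182 -1.141 -2.408
endloop
endfacet
facet normal -0.620 0.713 0.328
outer loop
vertex 0.66 -0.844 -2.149
vertex 0.182 -1.141 -2.408
vertex 0.2 -1.796 -0.949
endloop
endfacet
facet normal 0.421 0.112 -0.900
outer loop
vertex 0.182 -1.141 -2.408
vertex 0.78 -1.644 -2.191
vertex 0.055 -1.733 -2.541
endloop
endfacet
facet normal -0.977 0.188 0.096
outer loop
vertex 0.182 -1.141 -2.408
vertex 0.055 -1.733 -2.541
vertex 0.2 -1.796 -0.949
endloop
endfacet
facet normal 0.421 0.111 -0.900
outer loop
vertex 0.055 -1.733 -2.541
vertex 0.78 -1.644 -2.191
vertex 0.352 -2.273 -2.469
endloop
endfacet
facet normal -0.878 -0.475 0.061
outer loop
vertex 0.055 -1.733 -2.541
vertex 0.352 -2.273 -2.469
vertex 0.2 -1.796 -0.949
endloop
endfacet
facet normal 0.421 0.111 -0.900
outer loop
vertex 0.352 -2.273 -2.469
vertex 0.78 -1.644 -2.191
vertex 0.899 -2.444 -2.234
endloop
endfacet
facet normal -0.383 -0.892 0.242
outer loop
vertex 0.352 -2.273 -2.469
vertex 0.899 -2.444 -2.234
vertex 0.2 -1.796 -0.949
endloop
endfacet
facet normal 0.419 0.111 -0.901
outer loop
vertex 0.899 -2.444 -2.234
vertex 0.78 -1.644 -2.191
vertex 1.377 -2.146 -1.975
endloop
endfacet
facet normal 0.221 -0.817 0.532
outer loop
vertex 0.899 -2.444 -2.234
vertex 1.377 -2.146 -1.975
vertex 0.2 -1.796 -0.949
endloop
endfacet

endsolid


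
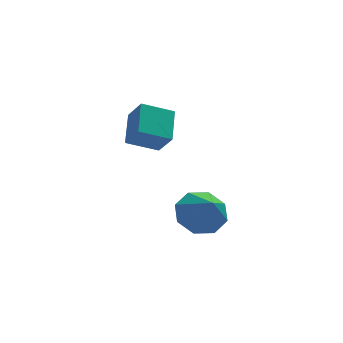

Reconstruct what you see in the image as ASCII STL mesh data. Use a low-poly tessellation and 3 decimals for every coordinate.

solid 
facet normal -0.119 0.656 -0.745
outer loop
vertex 4.01 0.392 -4.268
vertex 2.983 0.052 -4.403
vertex 3.467 0.822 -3.802
endloop
endfacet
facet normal 0.700 0.121 0.704
outer loop
vertex 4.01 0.392 -4.268
vertex 3.467 0.822 -3.802
vertex 3.177 -1.012 -3.197
endloop
endfacet
facet normal -0.120 0.657 -0.745
outer loop
vertex 3.467 0.822 -3.802
vertex 2.983 0.052 -4.403
vertex 2.641 0.8 -3.688
endloop
endfacet
facet normal 0.123 0.293 0.948
outer loop
vertex 3.467 0.822 -3.802
vertex 2.641 0.8 -3.688
vertex 3.177 -1.012 -3.197
endloop
endfacet
facet normal -0.120 0.657 -0.744
outer loop
vertex 2.641 0.8 -3.688
vertex 2.983 0.052 -4.403
vertex 2.015 0.34 -3.993
endloop
endfacet
facet normal -0.489 0.090 0.868
outer loop
vertex 2.641 0.8 -3.688
vertex 2.015 0.34 -3.993
vertex 3.177 -1.012 -3.197
endloop
endfacet
facet normal -0.120 0.657 -0.744
outer loop
vertex 2.015 0.34 -3.993
vertex 2.983 0.052 -4.403
vertex 1.956 -0.288 -4.538
endloop
endfacet
facet normal -0.778 -0.369 0.509
outer loop
vertex 2.015 0.34 -3.993
vertex 1.956 -0.288 -4.538
vertex 3.177 -1.012 -3.197
endloop
endfacet
facet normal -0.119 0.656 -0.745
outer loop
vertex 1.956 -0.288 -4.538
vertex 2.983 0.052 -4.403
vertex 2.499 -0.718 -5.004
endloop
endfacet
facet normal -0.574 -0.815 0.083
outer loop
vertex 1.956 -0.288 -4.538
vertex 2.499 -0.718 -5.004
vertex 3.177 -1.012 -3.197
endloop
endfacet
facet normal -0.119 0.656 -0.745
outer loop
vertex 2.499 -0.718 -5.004
vertex 2.983 0.052 -4.403
vertex 3.325 -0.697 -5.118
endloop
endfacet
facet normal 0.003 -0.987 -0.162
outer loop
vertex 2.499 -0.718 -5.004
vertex 3.325 -0.697 -5.118
vertex 3.177 -1.012 -3.197
endloop
endfacet
facet normal -0.119 0.656 -0.745
outer loop
vertex 3.325 -0.697 -5.118
vertex 2.983 0.052 -4.403
vertex 3.951 -0.237 -4.813
endloop
endfacet
facet normal 0.616 -0.784 -0.081
outer loop
vertex 3.325 -0.697 -5.118
vertex 3.951 -0.237 -4.813
vertex 3.177 -1.012 -3.197
endloop
endfacet
facet normal -0.119 0.657 -0.745
outer loop
vertex 3.951 -0.237 -4.813
vertex 2.983 0.052 -4.403
vertex 4.01 0.392 -4.268
endloop
endfacet
facet normal 0.904 -0.325 0.277
outer loop
vertex 3.951 -0.237 -4.813
vertex 4.01 0.392 -4.268
vertex 3.177 -1.012 -3.197
endloop
endfacet
facet normal -0.917 0.047 0.396
outer loop
vertex 0.919 1.245 1.263
vertex 0.547 1.907 0.322
vertex 0.529 -0.042 0.512
endloop
endfacet
facet normal 0.308 -0.547 0.778
outer loop
vertex 1.813 -0.107 -0.042
vertex 0.919 1.245 1.263
vertex 0.529 -0.042 0.512
endloop
endfacet
facet normal -0.917 0.047 0.396
outer loop
vertex 0.529 -0.042 0.512
vertex 0.547 1.907 0.322
vertex 0.157 0.621 -0.429
endloop
endfacet
facet normal -0.253 -0.835 -0.488
outer loop
vertex 0.157 0.621 -0.429
vertex 1.813 -0.107 -0.042
vertex 0.529 -0.042 0.512
endloop
endfacet
facet normal 0.253 0.836 0.488
outer loop
vertex 0.919 1.245 1.263
vertex 1.831 1.842 -0.232
vertex 0.547 1.907 0.322
endloop
endfacet
facet normal 0.308 -0.548 0.778
outer loop
vertex 2.203 1.179 0.709
vertex 0.919 1.245 1.263
vertex 1.813 -0.107 -0.042
endloop
endfacet
facet normal 0.254 0.835 0.488
outer loop
vertex 2.203 1.179 0.709
vertex 1.831 1.842 -0.232
vertex 0.919 1.245 1.263
endloop
endfacet
facet normal -0.308 0.548 -0.778
outer loop
vertex 0.547 1.907 0.322
vertex 1.831 1.842 -0.232
vertex 0.157 0.621 -0.429
endloop
endfacet
facet normal -0.253 -0.835 -0.488
outer loop
vertex 1.441 0.555 -0.983
vertex 1.813 -0.107 -0.042
vertex 0.157 0.621 -0.429
endloop
endfacet
facet normal -0.308 0.547 -0.778
outer loop
vertex 0.157 0.621 -0.429
vertex 1.831 1.842 -0.232
vertex 1.441 0.555 -0.983
endloop
endfacet
facet normal 0.917 -0.047 -0.396
outer loop
vertex 1.441 0.555 -0.983
vertex 2.203 1.179 0.709
vertex 1.813 -0.107 -0.042
endloop
endfacet
facet normal 0.917 -0.047 -0.396
outer loop
vertex 1.831 1.842 -0.232
vertex 2.203 1.179 0.709
vertex 1.441 0.555 -0.983
endloop
endfacet

endsolid


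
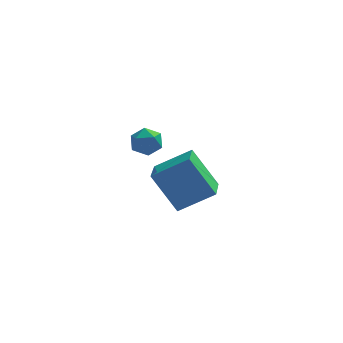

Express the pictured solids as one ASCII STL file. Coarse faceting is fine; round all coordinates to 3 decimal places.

solid 
facet normal -0.852 -0.097 -0.514
outer loop
vertex 1.651 1.658 -2.563
vertex 1.726 3.182 -2.974
vertex 2.74 1.144 -4.271
endloop
endfacet
facet normal -0.047 -0.964 0.260
outer loop
vertex 4.274 1.318 -3.346
vertex 1.651 1.658 -2.563
vertex 2.74 1.144 -4.271
endloop
endfacet
facet normal -0.852 -0.097 -0.514
outer loop
vertex 2.74 1.144 -4.271
vertex 1.726 3.182 -2.974
vertex 2.815 2.668 -4.682
endloop
endfacet
facet normal 0.521 -0.246 -0.817
outer loop
vertex 2.815 2.668 -4.682
vertex 4.274 1.318 -3.346
vertex 2.74 1.144 -4.271
endloop
endfacet
facet normal -0.521 0.246 0.817
outer loop
vertex 1.651 1.658 -2.563
vertex 3.26 3.356 -2.049
vertex 1.726 3.182 -2.974
endloop
endfacet
facet normal -0.047 -0.964 0.260
outer loop
vertex 3.185 1.832 -1.638
vertex 1.651 1.658 -2.563
vertex 4.274 1.318 -3.346
endloop
endfacet
facet normal -0.521 0.246 0.817
outer loop
vertex 3.185 1.832 -1.638
vertex 3.26 3.356 -2.049
vertex 1.651 1.658 -2.563
endloop
endfacet
facet normal 0.047 0.964 -0.260
outer loop
vertex 1.726 3.182 -2.974
vertex 3.26 3.356 -2.049
vertex 2.815 2.668 -4.682
endloop
endfacet
facet normal 0.521 -0.246 -0.817
outer loop
vertex 4.349 2.842 -3.757
vertex 4.274 1.318 -3.346
vertex 2.815 2.668 -4.682
endloop
endfacet
facet normal 0.047 0.964 -0.260
outer loop
vertex 2.815 2.668 -4.682
vertex 3.26 3.356 -2.049
vertex 4.349 2.842 -3.757
endloop
endfacet
facet normal 0.852 0.097 0.514
outer loop
vertex 4.349 2.842 -3.757
vertex 3.185 1.832 -1.638
vertex 4.274 1.318 -3.346
endloop
endfacet
facet normal 0.852 0.097 0.514
outer loop
vertex 3.26 3.356 -2.049
vertex 3.185 1.832 -1.638
vertex 4.349 2.842 -3.757
endloop
endfacet
facet normal 0.263 0.725 0.636
outer loop
vertex 1.62 -0.538 1.355
vertex 1.57 -0.991 1.892
vertex 2.182 -0.914 1.551
endloop
endfacet
facet normal 0.557 0.830 -0.005
outer loop
vertex 1.62 -0.538 1.355
vertex 2.182 -0.914 1.551
vertex 2.04 -0.823 0.867
endloop
endfacet
facet normal 0.032 0.875 -0.484
outer loop
vertex 1.62 -0.538 1.355
vertex 2.04 -0.823 0.867
vertex 1.34 -0.843 0.785
endloop
endfacet
facet normal -0.588 0.797 -0.138
outer loop
vertex 1.62 -0.538 1.355
vertex 1.34 -0.843 0.785
vertex 1.05 -0.947 1.419
endloop
endfacet
facet normal -0.444 0.705 0.553
outer loop
vertex 1.62 -0.538 1.355
vertex 1.05 -0.947 1.419
vertex 1.57 -0.991 1.892
endloop
endfacet
facet normal 0.953 0.257 -0.164
outer loop
vertex 2.04 -0.823 0.867
vertex 2.182 -0.914 1.551
vertex 2.25 -1.453 1.101
endloop
endfacet
facet normal 0.477 0.086 0.875
outer loop
vertex 2.182 -0.914 1.551
vertex 1.57 -0.991 1.892
vertex 1.96 -1.557 1.735
endloop
endfacet
facet normal -0.670 0.052 0.741
outer loop
vertex 1.57 -0.991 1.892
vertex 1.05 -0.947 1.419
vertex 1.26 -1.577 1.653
endloop
endfacet
facet normal -0.903 0.203 -0.380
outer loop
vertex 1.05 -0.947 1.419
vertex 1.34 -0.843 0.785
vertex 1.118 -1.486 0.969
endloop
endfacet
facet normal 0.101 0.330 -0.939
outer loop
vertex 1.34 -0.843 0.785
vertex 2.04 -0.823 0.867
vertex 1.73 -1.409 0.628
endloop
endfacet
facet normal 0.588 -0.797 0.138
outer loop
vertex 1.68 -1.862 1.165
vertex 2.25 -1.453 1.101
vertex 1.96 -1.557 1.735
endloop
endfacet
facet normal -0.032 -0.875 0.484
outer loop
vertex 1.68 -1.862 1.165
vertex 1.96 -1.557 1.735
vertex 1.26 -1.577 1.653
endloop
endfacet
facet normal -0.557 -0.830 0.005
outer loop
vertex 1.68 -1.862 1.165
vertex 1.26 -1.577 1.653
vertex 1.118 -1.486 0.969
endloop
endfacet
facet normal -0.263 -0.725 -0.636
outer loop
vertex 1.68 -1.862 1.165
vertex 1.118 -1.486 0.969
vertex 1.73 -1.409 0.628
endloop
endfacet
facet normal 0.444 -0.705 -0.553
outer loop
vertex 1.68 -1.862 1.165
vertex 1.73 -1.409 0.628
vertex 2.25 -1.453 1.101
endloop
endfacet
facet normal 0.903 -0.203 0.380
outer loop
vertex 1.96 -1.557 1.735
vertex 2.25 -1.453 1.101
vertex 2.182 -0.914 1.551
endloop
endfacet
facet normal -0.101 -0.330 0.939
outer loop
vertex 1.26 -1.577 1.653
vertex 1.96 -1.557 1.735
vertex 1.57 -0.991 1.892
endloop
endfacet
facet normal -0.953 -0.257 0.164
outer loop
vertex 1.118 -1.486 0.969
vertex 1.26 -1.577 1.653
vertex 1.05 -0.947 1.419
endloop
endfacet
facet normal -0.477 -0.086 -0.875
outer loop
vertex 1.73 -1.409 0.628
vertex 1.118 -1.486 0.969
vertex 1.34 -0.843 0.785
endloop
endfacet
facet normal 0.670 -0.052 -0.741
outer loop
vertex 2.25 -1.453 1.101
vertex 1.73 -1.409 0.628
vertex 2.04 -0.823 0.867
endloop
endfacet

endsolid


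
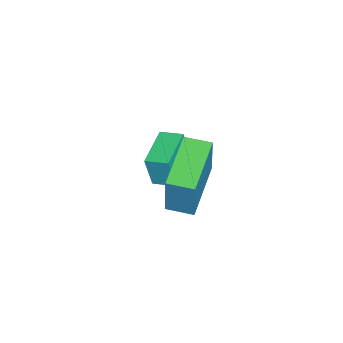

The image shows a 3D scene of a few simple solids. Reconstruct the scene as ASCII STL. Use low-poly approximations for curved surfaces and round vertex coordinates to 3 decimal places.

solid 
facet normal -0.974 0.000 0.228
outer loop
vertex 2.868 3.449 1.197
vertex 2.853 4.377 1.132
vertex 2.471 3.323 -0.502
endloop
endfacet
facet normal 0.016 -0.997 0.070
outer loop
vertex 4.487 3.323 -0.972
vertex 2.868 3.449 1.197
vertex 2.471 3.323 -0.502
endloop
endfacet
facet normal -0.974 0.000 0.227
outer loop
vertex 2.471 3.323 -0.502
vertex 2.853 4.377 1.132
vertex 2.456 4.251 -0.568
endloop
endfacet
facet normal -0.226 -0.073 -0.971
outer loop
vertex 2.456 4.251 -0.568
vertex 4.487 3.323 -0.972
vertex 2.471 3.323 -0.502
endloop
endfacet
facet normal 0.226 0.072 0.971
outer loop
vertex 2.868 3.449 1.197
vertex 4.869 4.377 0.662
vertex 2.853 4.377 1.132
endloop
endfacet
facet normal 0.016 -0.997 0.070
outer loop
vertex 4.884 3.449 0.728
vertex 2.868 3.449 1.197
vertex 4.487 3.323 -0.972
endloop
endfacet
facet normal 0.226 0.073 0.971
outer loop
vertex 4.884 3.449 0.728
vertex 4.869 4.377 0.662
vertex 2.868 3.449 1.197
endloop
endfacet
facet normal -0.016 0.997 -0.070
outer loop
vertex 2.853 4.377 1.132
vertex 4.869 4.377 0.662
vertex 2.456 4.251 -0.568
endloop
endfacet
facet normal -0.226 -0.072 -0.971
outer loop
vertex 4.472 4.251 -1.037
vertex 4.487 3.323 -0.972
vertex 2.456 4.251 -0.568
endloop
endfacet
facet normal -0.016 0.997 -0.070
outer loop
vertex 2.456 4.251 -0.568
vertex 4.869 4.377 0.662
vertex 4.472 4.251 -1.037
endloop
endfacet
facet normal 0.974 -0.000 -0.227
outer loop
vertex 4.472 4.251 -1.037
vertex 4.884 3.449 0.728
vertex 4.487 3.323 -0.972
endloop
endfacet
facet normal 0.974 -0.000 -0.228
outer loop
vertex 4.869 4.377 0.662
vertex 4.884 3.449 0.728
vertex 4.472 4.251 -1.037
endloop
endfacet
facet normal -0.992 0.046 0.122
outer loop
vertex -0.297 1.741 -1.812
vertex -0.242 2.568 -1.675
vertex -0.444 1.963 -3.095
endloop
endfacet
facet normal -0.065 -0.984 -0.163
outer loop
vertex 1.102 1.892 -3.285
vertex -0.297 1.741 -1.812
vertex -0.444 1.963 -3.095
endloop
endfacet
facet normal -0.992 0.045 0.122
outer loop
vertex -0.444 1.963 -3.095
vertex -0.242 2.568 -1.675
vertex -0.39 2.79 -2.958
endloop
endfacet
facet normal -0.113 0.170 -0.979
outer loop
vertex -0.39 2.79 -2.958
vertex 1.102 1.892 -3.285
vertex -0.444 1.963 -3.095
endloop
endfacet
facet normal 0.113 -0.170 0.979
outer loop
vertex -0.297 1.741 -1.812
vertex 1.304 2.497 -1.865
vertex -0.242 2.568 -1.675
endloop
endfacet
facet normal -0.065 -0.984 -0.163
outer loop
vertex 1.25 1.67 -2.002
vertex -0.297 1.741 -1.812
vertex 1.102 1.892 -3.285
endloop
endfacet
facet normal 0.112 -0.170 0.979
outer loop
vertex 1.25 1.67 -2.002
vertex 1.304 2.497 -1.865
vertex -0.297 1.741 -1.812
endloop
endfacet
facet normal 0.065 0.984 0.163
outer loop
vertex -0.242 2.568 -1.675
vertex 1.304 2.497 -1.865
vertex -0.39 2.79 -2.958
endloop
endfacet
facet normal -0.112 0.170 -0.979
outer loop
vertex 1.157 2.719 -3.148
vertex 1.102 1.892 -3.285
vertex -0.39 2.79 -2.958
endloop
endfacet
facet normal 0.065 0.984 0.163
outer loop
vertex -0.39 2.79 -2.958
vertex 1.304 2.497 -1.865
vertex 1.157 2.719 -3.148
endloop
endfacet
facet normal 0.991 -0.046 -0.122
outer loop
vertex 1.157 2.719 -3.148
vertex 1.25 1.67 -2.002
vertex 1.102 1.892 -3.285
endloop
endfacet
facet normal 0.992 -0.045 -0.121
outer loop
vertex 1.304 2.497 -1.865
vertex 1.25 1.67 -2.002
vertex 1.157 2.719 -3.148
endloop
endfacet

endsolid


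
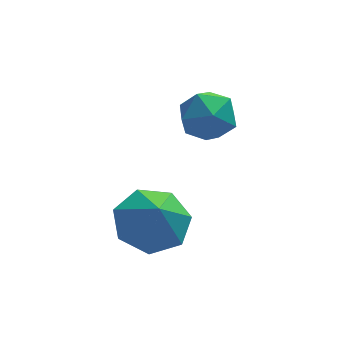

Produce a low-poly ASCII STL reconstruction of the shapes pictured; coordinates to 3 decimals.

solid 
facet normal -0.822 0.186 0.538
outer loop
vertex -1.244 0.385 1.561
vertex -1.338 -0.48 1.717
vertex -0.863 0.02 2.27
endloop
endfacet
facet normal -0.364 0.734 0.573
outer loop
vertex -1.244 0.385 1.561
vertex -0.863 0.02 2.27
vertex -0.422 0.615 1.788
endloop
endfacet
facet normal -0.245 0.965 -0.092
outer loop
vertex -1.244 0.385 1.561
vertex -0.422 0.615 1.788
vertex -0.625 0.483 0.939
endloop
endfacet
facet normal -0.629 0.562 -0.537
outer loop
vertex -1.244 0.385 1.561
vertex -0.625 0.483 0.939
vertex -1.191 -0.193 0.895
endloop
endfacet
facet normal -0.986 0.080 -0.148
outer loop
vertex -1.244 0.385 1.561
vertex -1.191 -0.193 0.895
vertex -1.338 -0.48 1.717
endloop
endfacet
facet normal 0.254 0.488 0.835
outer loop
vertex -0.422 0.615 1.788
vertex -0.863 0.02 2.27
vertex -0.009 -0.107 2.085
endloop
endfacet
facet normal -0.488 -0.397 0.778
outer loop
vertex -0.863 0.02 2.27
vertex -1.338 -0.48 1.717
vertex -0.575 -0.783 2.041
endloop
endfacet
facet normal -0.753 -0.568 -0.333
outer loop
vertex -1.338 -0.48 1.717
vertex -1.191 -0.193 0.895
vertex -0.778 -0.915 1.192
endloop
endfacet
facet normal -0.177 0.211 -0.961
outer loop
vertex -1.191 -0.193 0.895
vertex -0.625 0.483 0.939
vertex -0.337 -0.32 0.71
endloop
endfacet
facet normal 0.445 0.863 -0.240
outer loop
vertex -0.625 0.483 0.939
vertex -0.422 0.615 1.788
vertex 0.138 0.18 1.263
endloop
endfacet
facet normal 0.629 -0.562 0.537
outer loop
vertex 0.044 -0.685 1.419
vertex -0.009 -0.107 2.085
vertex -0.575 -0.783 2.041
endloop
endfacet
facet normal 0.245 -0.965 0.092
outer loop
vertex 0.044 -0.685 1.419
vertex -0.575 -0.783 2.041
vertex -0.778 -0.915 1.192
endloop
endfacet
facet normal 0.364 -0.734 -0.573
outer loop
vertex 0.044 -0.685 1.419
vertex -0.778 -0.915 1.192
vertex -0.337 -0.32 0.71
endloop
endfacet
facet normal 0.822 -0.186 -0.538
outer loop
vertex 0.044 -0.685 1.419
vertex -0.337 -0.32 0.71
vertex 0.138 0.18 1.263
endloop
endfacet
facet normal 0.986 -0.080 0.148
outer loop
vertex 0.044 -0.685 1.419
vertex 0.138 0.18 1.263
vertex -0.009 -0.107 2.085
endloop
endfacet
facet normal 0.177 -0.211 0.961
outer loop
vertex -0.575 -0.783 2.041
vertex -0.009 -0.107 2.085
vertex -0.863 0.02 2.27
endloop
endfacet
facet normal -0.445 -0.863 0.240
outer loop
vertex -0.778 -0.915 1.192
vertex -0.575 -0.783 2.041
vertex -1.338 -0.48 1.717
endloop
endfacet
facet normal -0.254 -0.488 -0.835
outer loop
vertex -0.337 -0.32 0.71
vertex -0.778 -0.915 1.192
vertex -1.191 -0.193 0.895
endloop
endfacet
facet normal 0.488 0.397 -0.778
outer loop
vertex 0.138 0.18 1.263
vertex -0.337 -0.32 0.71
vertex -0.625 0.483 0.939
endloop
endfacet
facet normal 0.753 0.568 0.333
outer loop
vertex -0.009 -0.107 2.085
vertex 0.138 0.18 1.263
vertex -0.422 0.615 1.788
endloop
endfacet
facet normal -0.087 0.480 -0.873
outer loop
vertex -1.197 -1.293 -1.633
vertex -2.253 -1.358 -1.563
vertex -1.613 -0.592 -1.206
endloop
endfacet
facet normal 0.753 0.047 0.656
outer loop
vertex -1.197 -1.293 -1.633
vertex -1.613 -0.592 -1.206
vertex -2.147 -1.942 -0.497
endloop
endfacet
facet normal -0.087 0.480 -0.873
outer loop
vertex -1.613 -0.592 -1.206
vertex -2.253 -1.358 -1.563
vertex -2.51 -0.467 -1.048
endloop
endfacet
facet normal 0.212 0.387 0.897
outer loop
vertex -1.613 -0.592 -1.206
vertex -2.51 -0.467 -1.048
vertex -2.147 -1.942 -0.497
endloop
endfacet
facet normal -0.087 0.480 -0.873
outer loop
vertex -2.51 -0.467 -1.048
vertex -2.253 -1.358 -1.563
vertex -3.214 -1.013 -1.278
endloop
endfacet
facet normal -0.449 0.214 0.868
outer loop
vertex -2.51 -0.467 -1.048
vertex -3.214 -1.013 -1.278
vertex -2.147 -1.942 -0.497
endloop
endfacet
facet normal -0.087 0.479 -0.873
outer loop
vertex -3.214 -1.013 -1.278
vertex -2.253 -1.358 -1.563
vertex -3.194 -1.818 -1.722
endloop
endfacet
facet normal -0.731 -0.343 0.590
outer loop
vertex -3.214 -1.013 -1.278
vertex -3.194 -1.818 -1.722
vertex -2.147 -1.942 -0.497
endloop
endfacet
facet normal -0.087 0.479 -0.873
outer loop
vertex -3.194 -1.818 -1.722
vertex -2.253 -1.358 -1.563
vertex -2.466 -2.277 -2.046
endloop
endfacet
facet normal -0.423 -0.864 0.274
outer loop
vertex -3.194 -1.818 -1.722
vertex -2.466 -2.277 -2.046
vertex -2.147 -1.942 -0.497
endloop
endfacet
facet normal -0.087 0.479 -0.873
outer loop
vertex -2.466 -2.277 -2.046
vertex -2.253 -1.358 -1.563
vertex -1.577 -2.043 -2.006
endloop
endfacet
facet normal 0.245 -0.957 0.157
outer loop
vertex -2.466 -2.277 -2.046
vertex -1.577 -2.043 -2.006
vertex -2.147 -1.942 -0.497
endloop
endfacet
facet normal -0.087 0.479 -0.874
outer loop
vertex -1.577 -2.043 -2.006
vertex -2.253 -1.358 -1.563
vertex -1.197 -1.293 -1.633
endloop
endfacet
facet normal 0.768 -0.551 0.327
outer loop
vertex -1.577 -2.043 -2.006
vertex -1.197 -1.293 -1.633
vertex -2.147 -1.942 -0.497
endloop
endfacet

endsolid


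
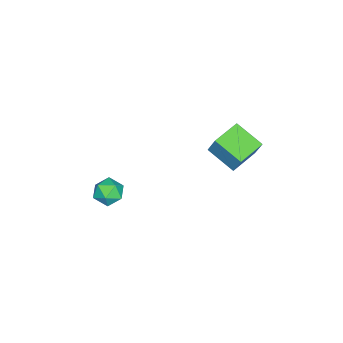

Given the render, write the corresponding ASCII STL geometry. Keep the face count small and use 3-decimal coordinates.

solid 
facet normal -0.131 -0.112 0.985
outer loop
vertex 2.746 -3.397 -1.579
vertex 1.976 -4.18 -1.771
vertex 3.047 -4.467 -1.661
endloop
endfacet
facet normal 0.539 0.087 0.838
outer loop
vertex 2.746 -3.397 -1.579
vertex 3.047 -4.467 -1.661
vertex 3.667 -3.675 -2.142
endloop
endfacet
facet normal 0.511 0.708 0.487
outer loop
vertex 2.746 -3.397 -1.579
vertex 3.667 -3.675 -2.142
vertex 2.978 -2.898 -2.549
endloop
endfacet
facet normal -0.175 0.892 0.417
outer loop
vertex 2.746 -3.397 -1.579
vertex 2.978 -2.898 -2.549
vertex 1.933 -3.211 -2.319
endloop
endfacet
facet normal -0.572 0.385 0.725
outer loop
vertex 2.746 -3.397 -1.579
vertex 1.933 -3.211 -2.319
vertex 1.976 -4.18 -1.771
endloop
endfacet
facet normal 0.823 -0.400 0.403
outer loop
vertex 3.667 -3.675 -2.142
vertex 3.047 -4.467 -1.661
vertex 3.467 -4.629 -2.681
endloop
endfacet
facet normal -0.260 -0.723 0.640
outer loop
vertex 3.047 -4.467 -1.661
vertex 1.976 -4.18 -1.771
vertex 2.422 -4.942 -2.451
endloop
endfacet
facet normal -0.973 0.080 0.219
outer loop
vertex 1.976 -4.18 -1.771
vertex 1.933 -3.211 -2.319
vertex 1.733 -4.165 -2.858
endloop
endfacet
facet normal -0.331 0.901 -0.280
outer loop
vertex 1.933 -3.211 -2.319
vertex 2.978 -2.898 -2.549
vertex 2.353 -3.373 -3.339
endloop
endfacet
facet normal 0.779 0.604 -0.166
outer loop
vertex 2.978 -2.898 -2.549
vertex 3.667 -3.675 -2.142
vertex 3.424 -3.66 -3.229
endloop
endfacet
facet normal 0.175 -0.892 -0.417
outer loop
vertex 2.654 -4.443 -3.421
vertex 3.467 -4.629 -2.681
vertex 2.422 -4.942 -2.451
endloop
endfacet
facet normal -0.511 -0.708 -0.487
outer loop
vertex 2.654 -4.443 -3.421
vertex 2.422 -4.942 -2.451
vertex 1.733 -4.165 -2.858
endloop
endfacet
facet normal -0.539 -0.087 -0.838
outer loop
vertex 2.654 -4.443 -3.421
vertex 1.733 -4.165 -2.858
vertex 2.353 -3.373 -3.339
endloop
endfacet
facet normal 0.131 0.112 -0.985
outer loop
vertex 2.654 -4.443 -3.421
vertex 2.353 -3.373 -3.339
vertex 3.424 -3.66 -3.229
endloop
endfacet
facet normal 0.572 -0.385 -0.725
outer loop
vertex 2.654 -4.443 -3.421
vertex 3.424 -3.66 -3.229
vertex 3.467 -4.629 -2.681
endloop
endfacet
facet normal 0.331 -0.901 0.280
outer loop
vertex 2.422 -4.942 -2.451
vertex 3.467 -4.629 -2.681
vertex 3.047 -4.467 -1.661
endloop
endfacet
facet normal -0.779 -0.604 0.166
outer loop
vertex 1.733 -4.165 -2.858
vertex 2.422 -4.942 -2.451
vertex 1.976 -4.18 -1.771
endloop
endfacet
facet normal -0.823 0.400 -0.403
outer loop
vertex 2.353 -3.373 -3.339
vertex 1.733 -4.165 -2.858
vertex 1.933 -3.211 -2.319
endloop
endfacet
facet normal 0.260 0.723 -0.640
outer loop
vertex 3.424 -3.66 -3.229
vertex 2.353 -3.373 -3.339
vertex 2.978 -2.898 -2.549
endloop
endfacet
facet normal 0.973 -0.080 -0.219
outer loop
vertex 3.467 -4.629 -2.681
vertex 3.424 -3.66 -3.229
vertex 3.667 -3.675 -2.142
endloop
endfacet
facet normal -0.940 0.324 0.101
outer loop
vertex -0.049 3.531 4.862
vertex 0.503 5.409 3.972
vertex -0.41 2.942 3.396
endloop
endfacet
facet normal -0.257 -0.873 0.414
outer loop
vertex 1.537 2.271 3.188
vertex -0.049 3.531 4.862
vertex -0.41 2.942 3.396
endloop
endfacet
facet normal -0.940 0.324 0.101
outer loop
vertex -0.41 2.942 3.396
vertex 0.503 5.409 3.972
vertex 0.142 4.82 2.507
endloop
endfacet
facet normal -0.222 -0.363 -0.905
outer loop
vertex 0.142 4.82 2.507
vertex 1.537 2.271 3.188
vertex -0.41 2.942 3.396
endloop
endfacet
facet normal 0.222 0.364 0.905
outer loop
vertex -0.049 3.531 4.862
vertex 2.45 4.738 3.764
vertex 0.503 5.409 3.972
endloop
endfacet
facet normal -0.256 -0.873 0.414
outer loop
vertex 1.898 2.86 4.653
vertex -0.049 3.531 4.862
vertex 1.537 2.271 3.188
endloop
endfacet
facet normal 0.222 0.363 0.905
outer loop
vertex 1.898 2.86 4.653
vertex 2.45 4.738 3.764
vertex -0.049 3.531 4.862
endloop
endfacet
facet normal 0.257 0.873 -0.414
outer loop
vertex 0.503 5.409 3.972
vertex 2.45 4.738 3.764
vertex 0.142 4.82 2.507
endloop
endfacet
facet normal -0.222 -0.363 -0.905
outer loop
vertex 2.089 4.149 2.298
vertex 1.537 2.271 3.188
vertex 0.142 4.82 2.507
endloop
endfacet
facet normal 0.257 0.873 -0.414
outer loop
vertex 0.142 4.82 2.507
vertex 2.45 4.738 3.764
vertex 2.089 4.149 2.298
endloop
endfacet
facet normal 0.940 -0.324 -0.101
outer loop
vertex 2.089 4.149 2.298
vertex 1.898 2.86 4.653
vertex 1.537 2.271 3.188
endloop
endfacet
facet normal 0.940 -0.324 -0.101
outer loop
vertex 2.45 4.738 3.764
vertex 1.898 2.86 4.653
vertex 2.089 4.149 2.298
endloop
endfacet

endsolid


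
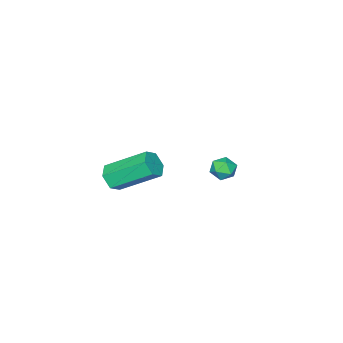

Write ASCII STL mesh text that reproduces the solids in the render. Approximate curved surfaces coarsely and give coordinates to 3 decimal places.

solid 
facet normal 0.438 -0.716 -0.543
outer loop
vertex 4.699 1.674 1.566
vertex 4.201 1.253 1.72
vertex 4.156 1.639 1.175
endloop
endfacet
facet normal 0.389 0.696 -0.603
outer loop
vertex 4.699 1.674 1.566
vertex 4.156 1.639 1.175
vertex 3.796 3.149 2.686
endloop
endfacet
facet normal 0.389 0.696 -0.603
outer loop
vertex 3.796 3.149 2.686
vertex 4.156 1.639 1.175
vertex 3.253 3.114 2.295
endloop
endfacet
facet normal -0.438 0.715 0.545
outer loop
vertex 3.796 3.149 2.686
vertex 3.253 3.114 2.295
vertex 3.299 2.727 2.84
endloop
endfacet
facet normal 0.438 -0.716 -0.543
outer loop
vertex 4.156 1.639 1.175
vertex 4.201 1.253 1.72
vertex 3.659 1.218 1.329
endloop
endfacet
facet normal -0.507 0.303 -0.807
outer loop
vertex 4.156 1.639 1.175
vertex 3.659 1.218 1.329
vertex 3.253 3.114 2.295
endloop
endfacet
facet normal -0.507 0.303 -0.807
outer loop
vertex 3.253 3.114 2.295
vertex 3.659 1.218 1.329
vertex 2.756 2.692 2.449
endloop
endfacet
facet normal -0.438 0.715 0.545
outer loop
vertex 3.253 3.114 2.295
vertex 2.756 2.692 2.449
vertex 3.299 2.727 2.84
endloop
endfacet
facet normal 0.439 -0.715 -0.544
outer loop
vertex 3.659 1.218 1.329
vertex 4.201 1.253 1.72
vertex 3.704 0.831 1.874
endloop
endfacet
facet normal -0.896 -0.393 -0.205
outer loop
vertex 3.659 1.218 1.329
vertex 3.704 0.831 1.874
vertex 2.756 2.692 2.449
endloop
endfacet
facet normal -0.896 -0.393 -0.205
outer loop
vertex 2.756 2.692 2.449
vertex 3.704 0.831 1.874
vertex 2.801 2.306 2.994
endloop
endfacet
facet normal -0.438 0.716 0.543
outer loop
vertex 2.756 2.692 2.449
vertex 2.801 2.306 2.994
vertex 3.299 2.727 2.84
endloop
endfacet
facet normal 0.438 -0.715 -0.545
outer loop
vertex 3.704 0.831 1.874
vertex 4.201 1.253 1.72
vertex 4.247 0.866 2.265
endloop
endfacet
facet normal -0.389 -0.696 0.603
outer loop
vertex 3.704 0.831 1.874
vertex 4.247 0.866 2.265
vertex 2.801 2.306 2.994
endloop
endfacet
facet normal -0.389 -0.696 0.603
outer loop
vertex 2.801 2.306 2.994
vertex 4.247 0.866 2.265
vertex 3.344 2.341 3.385
endloop
endfacet
facet normal -0.438 0.716 0.543
outer loop
vertex 2.801 2.306 2.994
vertex 3.344 2.341 3.385
vertex 3.299 2.727 2.84
endloop
endfacet
facet normal 0.438 -0.715 -0.545
outer loop
vertex 4.247 0.866 2.265
vertex 4.201 1.253 1.72
vertex 4.744 1.288 2.111
endloop
endfacet
facet normal 0.507 -0.303 0.807
outer loop
vertex 4.247 0.866 2.265
vertex 4.744 1.288 2.111
vertex 3.344 2.341 3.385
endloop
endfacet
facet normal 0.507 -0.303 0.807
outer loop
vertex 3.344 2.341 3.385
vertex 4.744 1.288 2.111
vertex 3.841 2.762 3.231
endloop
endfacet
facet normal -0.438 0.716 0.543
outer loop
vertex 3.344 2.341 3.385
vertex 3.841 2.762 3.231
vertex 3.299 2.727 2.84
endloop
endfacet
facet normal 0.438 -0.716 -0.543
outer loop
vertex 4.744 1.288 2.111
vertex 4.201 1.253 1.72
vertex 4.699 1.674 1.566
endloop
endfacet
facet normal 0.896 0.394 0.205
outer loop
vertex 4.744 1.288 2.111
vertex 4.699 1.674 1.566
vertex 3.841 2.762 3.231
endloop
endfacet
facet normal 0.896 0.393 0.205
outer loop
vertex 3.841 2.762 3.231
vertex 4.699 1.674 1.566
vertex 3.796 3.149 2.686
endloop
endfacet
facet normal -0.439 0.715 0.544
outer loop
vertex 3.841 2.762 3.231
vertex 3.796 3.149 2.686
vertex 3.299 2.727 2.84
endloop
endfacet
facet normal -0.860 0.441 -0.257
outer loop
vertex -1.711 2.338 -0.637
vertex -2.038 1.852 -0.376
vertex -1.883 2.362 -0.02
endloop
endfacet
facet normal -0.352 0.927 -0.134
outer loop
vertex -1.711 2.338 -0.637
vertex -1.883 2.362 -0.02
vertex -1.299 2.558 -0.197
endloop
endfacet
facet normal 0.192 0.794 -0.577
outer loop
vertex -1.711 2.338 -0.637
vertex -1.299 2.558 -0.197
vertex -1.092 2.169 -0.664
endloop
endfacet
facet normal 0.020 0.227 -0.974
outer loop
vertex -1.711 2.338 -0.637
vertex -1.092 2.169 -0.664
vertex -1.549 1.733 -0.775
endloop
endfacet
facet normal -0.631 0.008 -0.776
outer loop
vertex -1.711 2.338 -0.637
vertex -1.549 1.733 -0.775
vertex -2.038 1.852 -0.376
endloop
endfacet
facet normal -0.118 0.836 0.536
outer loop
vertex -1.299 2.558 -0.197
vertex -1.883 2.362 -0.02
vertex -1.371 2.207 0.335
endloop
endfacet
facet normal -0.940 0.051 0.336
outer loop
vertex -1.883 2.362 -0.02
vertex -2.038 1.852 -0.376
vertex -1.828 1.771 0.224
endloop
endfacet
facet normal -0.570 -0.648 -0.505
outer loop
vertex -2.038 1.852 -0.376
vertex -1.549 1.733 -0.775
vertex -1.621 1.382 -0.243
endloop
endfacet
facet normal 0.482 -0.296 -0.825
outer loop
vertex -1.549 1.733 -0.775
vertex -1.092 2.169 -0.664
vertex -1.037 1.578 -0.42
endloop
endfacet
facet normal 0.761 0.623 -0.182
outer loop
vertex -1.092 2.169 -0.664
vertex -1.299 2.558 -0.197
vertex -0.882 2.088 -0.064
endloop
endfacet
facet normal -0.020 -0.227 0.974
outer loop
vertex -1.209 1.602 0.197
vertex -1.371 2.207 0.335
vertex -1.828 1.771 0.224
endloop
endfacet
facet normal -0.192 -0.794 0.577
outer loop
vertex -1.209 1.602 0.197
vertex -1.828 1.771 0.224
vertex -1.621 1.382 -0.243
endloop
endfacet
facet normal 0.352 -0.927 0.134
outer loop
vertex -1.209 1.602 0.197
vertex -1.621 1.382 -0.243
vertex -1.037 1.578 -0.42
endloop
endfacet
facet normal 0.860 -0.441 0.257
outer loop
vertex -1.209 1.602 0.197
vertex -1.037 1.578 -0.42
vertex -0.882 2.088 -0.064
endloop
endfacet
facet normal 0.631 -0.008 0.776
outer loop
vertex -1.209 1.602 0.197
vertex -0.882 2.088 -0.064
vertex -1.371 2.207 0.335
endloop
endfacet
facet normal -0.482 0.296 0.825
outer loop
vertex -1.828 1.771 0.224
vertex -1.371 2.207 0.335
vertex -1.883 2.362 -0.02
endloop
endfacet
facet normal -0.761 -0.623 0.182
outer loop
vertex -1.621 1.382 -0.243
vertex -1.828 1.771 0.224
vertex -2.038 1.852 -0.376
endloop
endfacet
facet normal 0.118 -0.836 -0.536
outer loop
vertex -1.037 1.578 -0.42
vertex -1.621 1.382 -0.243
vertex -1.549 1.733 -0.775
endloop
endfacet
facet normal 0.940 -0.051 -0.336
outer loop
vertex -0.882 2.088 -0.064
vertex -1.037 1.578 -0.42
vertex -1.092 2.169 -0.664
endloop
endfacet
facet normal 0.570 0.648 0.505
outer loop
vertex -1.371 2.207 0.335
vertex -0.882 2.088 -0.064
vertex -1.299 2.558 -0.197
endloop
endfacet

endsolid


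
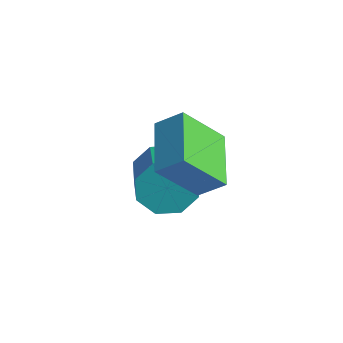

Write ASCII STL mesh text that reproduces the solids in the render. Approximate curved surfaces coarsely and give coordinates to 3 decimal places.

solid 
facet normal -0.671 0.706 0.226
outer loop
vertex 1.385 -3.428 2.412
vertex 2.078 -2.976 3.058
vertex 2.032 -2.348 0.962
endloop
endfacet
facet normal -0.660 -0.431 -0.616
outer loop
vertex 3.342 -3.724 0.522
vertex 1.385 -3.428 2.412
vertex 2.032 -2.348 0.962
endloop
endfacet
facet normal -0.671 0.706 0.226
outer loop
vertex 2.032 -2.348 0.962
vertex 2.078 -2.976 3.058
vertex 2.725 -1.896 1.609
endloop
endfacet
facet normal 0.338 0.563 -0.755
outer loop
vertex 2.725 -1.896 1.609
vertex 3.342 -3.724 0.522
vertex 2.032 -2.348 0.962
endloop
endfacet
facet normal -0.337 -0.562 0.755
outer loop
vertex 1.385 -3.428 2.412
vertex 3.388 -4.352 2.618
vertex 2.078 -2.976 3.058
endloop
endfacet
facet normal -0.660 -0.431 -0.616
outer loop
vertex 2.695 -4.804 1.971
vertex 1.385 -3.428 2.412
vertex 3.342 -3.724 0.522
endloop
endfacet
facet normal -0.337 -0.563 0.755
outer loop
vertex 2.695 -4.804 1.971
vertex 3.388 -4.352 2.618
vertex 1.385 -3.428 2.412
endloop
endfacet
facet normal 0.660 0.431 0.616
outer loop
vertex 2.078 -2.976 3.058
vertex 3.388 -4.352 2.618
vertex 2.725 -1.896 1.609
endloop
endfacet
facet normal 0.337 0.563 -0.755
outer loop
vertex 4.035 -3.272 1.168
vertex 3.342 -3.724 0.522
vertex 2.725 -1.896 1.609
endloop
endfacet
facet normal 0.660 0.431 0.615
outer loop
vertex 2.725 -1.896 1.609
vertex 3.388 -4.352 2.618
vertex 4.035 -3.272 1.168
endloop
endfacet
facet normal 0.671 -0.706 -0.226
outer loop
vertex 4.035 -3.272 1.168
vertex 2.695 -4.804 1.971
vertex 3.342 -3.724 0.522
endloop
endfacet
facet normal 0.671 -0.706 -0.226
outer loop
vertex 3.388 -4.352 2.618
vertex 2.695 -4.804 1.971
vertex 4.035 -3.272 1.168
endloop
endfacet
facet normal -0.654 0.621 -0.432
outer loop
vertex 1.307 -2.368 -1.807
vertex 0.752 -2.383 -0.988
vertex 1.499 -1.824 -1.316
endloop
endfacet
facet normal 0.712 0.315 -0.627
outer loop
vertex 1.307 -2.368 -1.807
vertex 1.499 -1.824 -1.316
vertex 2.544 -3.541 -0.991
endloop
endfacet
facet normal 0.712 0.315 -0.627
outer loop
vertex 2.544 -3.541 -0.991
vertex 1.499 -1.824 -1.316
vertex 2.736 -2.997 -0.5
endloop
endfacet
facet normal 0.654 -0.621 0.432
outer loop
vertex 2.544 -3.541 -0.991
vertex 2.736 -2.997 -0.5
vertex 1.988 -3.557 -0.172
endloop
endfacet
facet normal -0.654 0.621 -0.432
outer loop
vertex 1.499 -1.824 -1.316
vertex 0.752 -2.383 -0.988
vertex 1.254 -1.607 -0.633
endloop
endfacet
facet normal 0.683 0.730 0.013
outer loop
vertex 1.499 -1.824 -1.316
vertex 1.254 -1.607 -0.633
vertex 2.736 -2.997 -0.5
endloop
endfacet
facet normal 0.683 0.730 0.015
outer loop
vertex 2.736 -2.997 -0.5
vertex 1.254 -1.607 -0.633
vertex 2.49 -2.781 0.183
endloop
endfacet
facet normal 0.654 -0.621 0.432
outer loop
vertex 2.736 -2.997 -0.5
vertex 2.49 -2.781 0.183
vertex 1.988 -3.557 -0.172
endloop
endfacet
facet normal -0.654 0.621 -0.432
outer loop
vertex 1.254 -1.607 -0.633
vertex 0.752 -2.383 -0.988
vertex 0.714 -1.846 -0.158
endloop
endfacet
facet normal 0.253 0.718 0.649
outer loop
vertex 1.254 -1.607 -0.633
vertex 0.714 -1.846 -0.158
vertex 2.49 -2.781 0.183
endloop
endfacet
facet normal 0.254 0.718 0.648
outer loop
vertex 2.49 -2.781 0.183
vertex 0.714 -1.846 -0.158
vertex 1.951 -3.019 0.658
endloop
endfacet
facet normal 0.654 -0.621 0.432
outer loop
vertex 2.49 -2.781 0.183
vertex 1.951 -3.019 0.658
vertex 1.988 -3.557 -0.172
endloop
endfacet
facet normal -0.654 0.621 -0.432
outer loop
vertex 0.714 -1.846 -0.158
vertex 0.752 -2.383 -0.988
vertex 0.196 -2.399 -0.169
endloop
endfacet
facet normal -0.324 0.286 0.902
outer loop
vertex 0.714 -1.846 -0.158
vertex 0.196 -2.399 -0.169
vertex 1.951 -3.019 0.658
endloop
endfacet
facet normal -0.324 0.286 0.902
outer loop
vertex 1.951 -3.019 0.658
vertex 0.196 -2.399 -0.169
vertex 1.433 -3.572 0.647
endloop
endfacet
facet normal 0.654 -0.621 0.432
outer loop
vertex 1.951 -3.019 0.658
vertex 1.433 -3.572 0.647
vertex 1.988 -3.557 -0.172
endloop
endfacet
facet normal -0.654 0.621 -0.432
outer loop
vertex 0.196 -2.399 -0.169
vertex 0.752 -2.383 -0.988
vertex 0.004 -2.943 -0.66
endloop
endfacet
facet normal -0.712 -0.315 0.627
outer loop
vertex 0.196 -2.399 -0.169
vertex 0.004 -2.943 -0.66
vertex 1.433 -3.572 0.647
endloop
endfacet
facet normal -0.712 -0.315 0.627
outer loop
vertex 1.433 -3.572 0.647
vertex 0.004 -2.943 -0.66
vertex 1.241 -4.116 0.156
endloop
endfacet
facet normal 0.654 -0.621 0.432
outer loop
vertex 1.433 -3.572 0.647
vertex 1.241 -4.116 0.156
vertex 1.988 -3.557 -0.172
endloop
endfacet
facet normal -0.654 0.621 -0.432
outer loop
vertex 0.004 -2.943 -0.66
vertex 0.752 -2.383 -0.988
vertex 0.25 -3.159 -1.343
endloop
endfacet
facet normal -0.683 -0.730 -0.015
outer loop
vertex 0.004 -2.943 -0.66
vertex 0.25 -3.159 -1.343
vertex 1.241 -4.116 0.156
endloop
endfacet
facet normal -0.684 -0.729 -0.014
outer loop
vertex 1.241 -4.116 0.156
vertex 0.25 -3.159 -1.343
vertex 1.486 -4.333 -0.527
endloop
endfacet
facet normal 0.654 -0.621 0.432
outer loop
vertex 1.241 -4.116 0.156
vertex 1.486 -4.333 -0.527
vertex 1.988 -3.557 -0.172
endloop
endfacet
facet normal -0.654 0.621 -0.432
outer loop
vertex 0.25 -3.159 -1.343
vertex 0.752 -2.383 -0.988
vertex 0.789 -2.921 -1.818
endloop
endfacet
facet normal -0.254 -0.718 -0.648
outer loop
vertex 0.25 -3.159 -1.343
vertex 0.789 -2.921 -1.818
vertex 1.486 -4.333 -0.527
endloop
endfacet
facet normal -0.253 -0.718 -0.649
outer loop
vertex 1.486 -4.333 -0.527
vertex 0.789 -2.921 -1.818
vertex 2.026 -4.094 -1.002
endloop
endfacet
facet normal 0.654 -0.621 0.432
outer loop
vertex 1.486 -4.333 -0.527
vertex 2.026 -4.094 -1.002
vertex 1.988 -3.557 -0.172
endloop
endfacet
facet normal -0.654 0.621 -0.432
outer loop
vertex 0.789 -2.921 -1.818
vertex 0.752 -2.383 -0.988
vertex 1.307 -2.368 -1.807
endloop
endfacet
facet normal 0.324 -0.286 -0.902
outer loop
vertex 0.789 -2.921 -1.818
vertex 1.307 -2.368 -1.807
vertex 2.026 -4.094 -1.002
endloop
endfacet
facet normal 0.324 -0.286 -0.902
outer loop
vertex 2.026 -4.094 -1.002
vertex 1.307 -2.368 -1.807
vertex 2.544 -3.541 -0.991
endloop
endfacet
facet normal 0.654 -0.621 0.432
outer loop
vertex 2.026 -4.094 -1.002
vertex 2.544 -3.541 -0.991
vertex 1.988 -3.557 -0.172
endloop
endfacet

endsolid


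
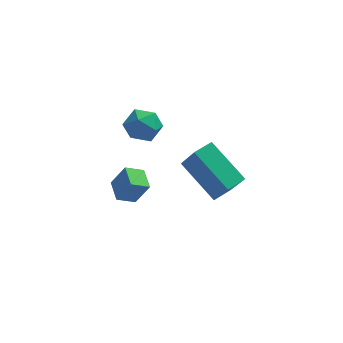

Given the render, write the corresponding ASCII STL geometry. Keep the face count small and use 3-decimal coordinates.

solid 
facet normal -0.626 -0.673 0.394
outer loop
vertex -2.372 1.306 1.427
vertex -1.848 0.67 1.173
vertex -1.745 1.029 1.95
endloop
endfacet
facet normal -0.654 -0.057 0.754
outer loop
vertex -2.372 1.306 1.427
vertex -1.745 1.029 1.95
vertex -1.903 1.873 1.877
endloop
endfacet
facet normal -0.838 0.459 0.296
outer loop
vertex -2.372 1.306 1.427
vertex -1.903 1.873 1.877
vertex -2.104 2.036 1.054
endloop
endfacet
facet normal -0.924 0.161 -0.348
outer loop
vertex -2.372 1.306 1.427
vertex -2.104 2.036 1.054
vertex -2.07 1.293 0.619
endloop
endfacet
facet normal -0.792 -0.538 -0.288
outer loop
vertex -2.372 1.306 1.427
vertex -2.07 1.293 0.619
vertex -1.848 0.67 1.173
endloop
endfacet
facet normal 0.001 0.086 0.996
outer loop
vertex -1.903 1.873 1.877
vertex -1.745 1.029 1.95
vertex -1.09 1.587 1.901
endloop
endfacet
facet normal 0.047 -0.909 0.414
outer loop
vertex -1.745 1.029 1.95
vertex -1.848 0.67 1.173
vertex -1.056 0.844 1.466
endloop
endfacet
facet normal -0.223 -0.691 -0.688
outer loop
vertex -1.848 0.67 1.173
vertex -2.07 1.293 0.619
vertex -1.257 1.007 0.643
endloop
endfacet
facet normal -0.434 0.440 -0.786
outer loop
vertex -2.07 1.293 0.619
vertex -2.104 2.036 1.054
vertex -1.415 1.851 0.57
endloop
endfacet
facet normal -0.296 0.920 0.255
outer loop
vertex -2.104 2.036 1.054
vertex -1.903 1.873 1.877
vertex -1.312 2.21 1.347
endloop
endfacet
facet normal 0.924 -0.161 0.348
outer loop
vertex -0.788 1.574 1.093
vertex -1.09 1.587 1.901
vertex -1.056 0.844 1.466
endloop
endfacet
facet normal 0.838 -0.459 -0.296
outer loop
vertex -0.788 1.574 1.093
vertex -1.056 0.844 1.466
vertex -1.257 1.007 0.643
endloop
endfacet
facet normal 0.654 0.057 -0.754
outer loop
vertex -0.788 1.574 1.093
vertex -1.257 1.007 0.643
vertex -1.415 1.851 0.57
endloop
endfacet
facet normal 0.626 0.673 -0.394
outer loop
vertex -0.788 1.574 1.093
vertex -1.415 1.851 0.57
vertex -1.312 2.21 1.347
endloop
endfacet
facet normal 0.792 0.538 0.288
outer loop
vertex -0.788 1.574 1.093
vertex -1.312 2.21 1.347
vertex -1.09 1.587 1.901
endloop
endfacet
facet normal 0.434 -0.440 0.786
outer loop
vertex -1.056 0.844 1.466
vertex -1.09 1.587 1.901
vertex -1.745 1.029 1.95
endloop
endfacet
facet normal 0.296 -0.920 -0.255
outer loop
vertex -1.257 1.007 0.643
vertex -1.056 0.844 1.466
vertex -1.848 0.67 1.173
endloop
endfacet
facet normal -0.001 -0.086 -0.996
outer loop
vertex -1.415 1.851 0.57
vertex -1.257 1.007 0.643
vertex -2.07 1.293 0.619
endloop
endfacet
facet normal -0.047 0.909 -0.414
outer loop
vertex -1.312 2.21 1.347
vertex -1.415 1.851 0.57
vertex -2.104 2.036 1.054
endloop
endfacet
facet normal 0.223 0.691 0.688
outer loop
vertex -1.09 1.587 1.901
vertex -1.312 2.21 1.347
vertex -1.903 1.873 1.877
endloop
endfacet
facet normal -0.499 0.026 -0.866
outer loop
vertex -2.714 2.218 -4.282
vertex -2.97 3.22 -4.104
vertex -1.949 2.49 -4.715
endloop
endfacet
facet normal 0.244 -0.955 -0.168
outer loop
vertex -1.35 2.46 -3.676
vertex -2.714 2.218 -4.282
vertex -1.949 2.49 -4.715
endloop
endfacet
facet normal -0.500 0.025 -0.865
outer loop
vertex -1.949 2.49 -4.715
vertex -2.97 3.22 -4.104
vertex -2.206 3.492 -4.538
endloop
endfacet
facet normal 0.831 0.296 -0.471
outer loop
vertex -2.206 3.492 -4.538
vertex -1.35 2.46 -3.676
vertex -1.949 2.49 -4.715
endloop
endfacet
facet normal -0.831 -0.296 0.471
outer loop
vertex -2.714 2.218 -4.282
vertex -2.371 3.19 -3.065
vertex -2.97 3.22 -4.104
endloop
endfacet
facet normal 0.244 -0.955 -0.168
outer loop
vertex -2.114 2.188 -3.242
vertex -2.714 2.218 -4.282
vertex -1.35 2.46 -3.676
endloop
endfacet
facet normal -0.831 -0.296 0.471
outer loop
vertex -2.114 2.188 -3.242
vertex -2.371 3.19 -3.065
vertex -2.714 2.218 -4.282
endloop
endfacet
facet normal -0.244 0.955 0.168
outer loop
vertex -2.97 3.22 -4.104
vertex -2.371 3.19 -3.065
vertex -2.206 3.492 -4.538
endloop
endfacet
facet normal 0.831 0.296 -0.471
outer loop
vertex -1.606 3.462 -3.498
vertex -1.35 2.46 -3.676
vertex -2.206 3.492 -4.538
endloop
endfacet
facet normal -0.244 0.955 0.168
outer loop
vertex -2.206 3.492 -4.538
vertex -2.371 3.19 -3.065
vertex -1.606 3.462 -3.498
endloop
endfacet
facet normal 0.501 -0.026 0.865
outer loop
vertex -1.606 3.462 -3.498
vertex -2.114 2.188 -3.242
vertex -1.35 2.46 -3.676
endloop
endfacet
facet normal 0.499 -0.025 0.866
outer loop
vertex -2.371 3.19 -3.065
vertex -2.114 2.188 -3.242
vertex -1.606 3.462 -3.498
endloop
endfacet
facet normal -0.736 -0.672 -0.081
outer loop
vertex 0.429 0.651 0.271
vertex -0.085 1.381 -1.116
vertex 1.721 -0.626 -0.879
endloop
endfacet
facet normal 0.312 -0.442 0.841
outer loop
vertex 2.405 -0.001 -0.804
vertex 0.429 0.651 0.271
vertex 1.721 -0.626 -0.879
endloop
endfacet
facet normal -0.736 -0.672 -0.081
outer loop
vertex 1.721 -0.626 -0.879
vertex -0.085 1.381 -1.116
vertex 1.207 0.104 -2.267
endloop
endfacet
facet normal 0.601 -0.594 -0.535
outer loop
vertex 1.207 0.104 -2.267
vertex 2.405 -0.001 -0.804
vertex 1.721 -0.626 -0.879
endloop
endfacet
facet normal -0.601 0.594 0.535
outer loop
vertex 0.429 0.651 0.271
vertex 0.599 2.006 -1.041
vertex -0.085 1.381 -1.116
endloop
endfacet
facet normal 0.311 -0.443 0.841
outer loop
vertex 1.113 1.276 0.347
vertex 0.429 0.651 0.271
vertex 2.405 -0.001 -0.804
endloop
endfacet
facet normal -0.602 0.593 0.535
outer loop
vertex 1.113 1.276 0.347
vertex 0.599 2.006 -1.041
vertex 0.429 0.651 0.271
endloop
endfacet
facet normal -0.312 0.442 -0.841
outer loop
vertex -0.085 1.381 -1.116
vertex 0.599 2.006 -1.041
vertex 1.207 0.104 -2.267
endloop
endfacet
facet normal 0.601 -0.593 -0.535
outer loop
vertex 1.891 0.729 -2.191
vertex 2.405 -0.001 -0.804
vertex 1.207 0.104 -2.267
endloop
endfacet
facet normal -0.311 0.443 -0.841
outer loop
vertex 1.207 0.104 -2.267
vertex 0.599 2.006 -1.041
vertex 1.891 0.729 -2.191
endloop
endfacet
facet normal 0.736 0.672 0.081
outer loop
vertex 1.891 0.729 -2.191
vertex 1.113 1.276 0.347
vertex 2.405 -0.001 -0.804
endloop
endfacet
facet normal 0.736 0.672 0.081
outer loop
vertex 0.599 2.006 -1.041
vertex 1.113 1.276 0.347
vertex 1.891 0.729 -2.191
endloop
endfacet

endsolid
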